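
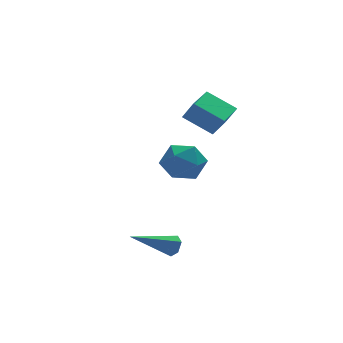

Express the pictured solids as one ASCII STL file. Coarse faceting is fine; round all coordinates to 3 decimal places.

solid 
facet normal -0.006 0.930 0.368
outer loop
vertex 2.996 3.371 -1.369
vertex 2.92 2.942 -0.286
vertex 3.967 3.138 -0.763
endloop
endfacet
facet normal 0.366 0.899 -0.241
outer loop
vertex 2.996 3.371 -1.369
vertex 3.967 3.138 -0.763
vertex 3.904 2.86 -1.895
endloop
endfacet
facet normal -0.067 0.655 -0.753
outer loop
vertex 2.996 3.371 -1.369
vertex 3.904 2.86 -1.895
vertex 2.819 2.493 -2.117
endloop
endfacet
facet normal -0.709 0.535 -0.460
outer loop
vertex 2.996 3.371 -1.369
vertex 2.819 2.493 -2.117
vertex 2.211 2.543 -1.122
endloop
endfacet
facet normal -0.670 0.705 0.232
outer loop
vertex 2.996 3.371 -1.369
vertex 2.211 2.543 -1.122
vertex 2.92 2.942 -0.286
endloop
endfacet
facet normal 0.892 0.425 -0.154
outer loop
vertex 3.904 2.86 -1.895
vertex 3.967 3.138 -0.763
vertex 4.389 2.117 -1.138
endloop
endfacet
facet normal 0.290 0.475 0.831
outer loop
vertex 3.967 3.138 -0.763
vertex 2.92 2.942 -0.286
vertex 3.781 2.167 -0.143
endloop
endfacet
facet normal -0.784 0.111 0.611
outer loop
vertex 2.92 2.942 -0.286
vertex 2.211 2.543 -1.122
vertex 2.696 1.8 -0.365
endloop
endfacet
facet normal -0.846 -0.163 -0.508
outer loop
vertex 2.211 2.543 -1.122
vertex 2.819 2.493 -2.117
vertex 2.633 1.522 -1.497
endloop
endfacet
facet normal 0.190 0.031 -0.981
outer loop
vertex 2.819 2.493 -2.117
vertex 3.904 2.86 -1.895
vertex 3.68 1.718 -1.974
endloop
endfacet
facet normal 0.709 -0.535 0.460
outer loop
vertex 3.604 1.289 -0.891
vertex 4.389 2.117 -1.138
vertex 3.781 2.167 -0.143
endloop
endfacet
facet normal 0.067 -0.655 0.753
outer loop
vertex 3.604 1.289 -0.891
vertex 3.781 2.167 -0.143
vertex 2.696 1.8 -0.365
endloop
endfacet
facet normal -0.366 -0.899 0.241
outer loop
vertex 3.604 1.289 -0.891
vertex 2.696 1.8 -0.365
vertex 2.633 1.522 -1.497
endloop
endfacet
facet normal 0.006 -0.930 -0.368
outer loop
vertex 3.604 1.289 -0.891
vertex 2.633 1.522 -1.497
vertex 3.68 1.718 -1.974
endloop
endfacet
facet normal 0.670 -0.705 -0.232
outer loop
vertex 3.604 1.289 -0.891
vertex 3.68 1.718 -1.974
vertex 4.389 2.117 -1.138
endloop
endfacet
facet normal 0.846 0.163 0.508
outer loop
vertex 3.781 2.167 -0.143
vertex 4.389 2.117 -1.138
vertex 3.967 3.138 -0.763
endloop
endfacet
facet normal -0.190 -0.031 0.981
outer loop
vertex 2.696 1.8 -0.365
vertex 3.781 2.167 -0.143
vertex 2.92 2.942 -0.286
endloop
endfacet
facet normal -0.892 -0.425 0.154
outer loop
vertex 2.633 1.522 -1.497
vertex 2.696 1.8 -0.365
vertex 2.211 2.543 -1.122
endloop
endfacet
facet normal -0.290 -0.475 -0.831
outer loop
vertex 3.68 1.718 -1.974
vertex 2.633 1.522 -1.497
vertex 2.819 2.493 -2.117
endloop
endfacet
facet normal 0.784 -0.111 -0.611
outer loop
vertex 4.389 2.117 -1.138
vertex 3.68 1.718 -1.974
vertex 3.904 2.86 -1.895
endloop
endfacet
facet normal 0.899 0.015 -0.439
outer loop
vertex 1.233 -3.367 -2.844
vertex 1.034 -3.024 -3.24
vertex 1.259 -2.812 -2.772
endloop
endfacet
facet normal 0.231 -0.136 0.963
outer loop
vertex 1.233 -3.367 -2.844
vertex 1.259 -2.812 -2.772
vertex -0.934 -3.056 -2.28
endloop
endfacet
facet normal 0.898 0.016 -0.439
outer loop
vertex 1.259 -2.812 -2.772
vertex 1.034 -3.024 -3.24
vertex 1.06 -2.469 -3.167
endloop
endfacet
facet normal 0.058 0.768 0.638
outer loop
vertex 1.259 -2.812 -2.772
vertex 1.06 -2.469 -3.167
vertex -0.934 -3.056 -2.28
endloop
endfacet
facet normal 0.899 0.015 -0.437
outer loop
vertex 1.06 -2.469 -3.167
vertex 1.034 -3.024 -3.24
vertex 0.836 -2.68 -3.635
endloop
endfacet
facet normal -0.368 0.901 -0.230
outer loop
vertex 1.06 -2.469 -3.167
vertex 0.836 -2.68 -3.635
vertex -0.934 -3.056 -2.28
endloop
endfacet
facet normal 0.899 0.015 -0.438
outer loop
vertex 0.836 -2.68 -3.635
vertex 1.034 -3.024 -3.24
vertex 0.81 -3.235 -3.707
endloop
endfacet
facet normal -0.620 0.129 -0.774
outer loop
vertex 0.836 -2.68 -3.635
vertex 0.81 -3.235 -3.707
vertex -0.934 -3.056 -2.28
endloop
endfacet
facet normal 0.899 0.015 -0.438
outer loop
vertex 0.81 -3.235 -3.707
vertex 1.034 -3.024 -3.24
vertex 1.008 -3.578 -3.312
endloop
endfacet
facet normal -0.446 -0.774 -0.449
outer loop
vertex 0.81 -3.235 -3.707
vertex 1.008 -3.578 -3.312
vertex -0.934 -3.056 -2.28
endloop
endfacet
facet normal 0.899 0.015 -0.439
outer loop
vertex 1.008 -3.578 -3.312
vertex 1.034 -3.024 -3.24
vertex 1.233 -3.367 -2.844
endloop
endfacet
facet normal -0.021 -0.908 0.419
outer loop
vertex 1.008 -3.578 -3.312
vertex 1.233 -3.367 -2.844
vertex -0.934 -3.056 -2.28
endloop
endfacet
facet normal -0.363 0.346 -0.865
outer loop
vertex 2.635 0.601 2.581
vertex 3.689 1.83 2.63
vertex 3.722 -0.299 1.765
endloop
endfacet
facet normal -0.651 -0.759 -0.030
outer loop
vertex 4.111 -0.67 2.69
vertex 2.635 0.601 2.581
vertex 3.722 -0.299 1.765
endloop
endfacet
facet normal -0.364 0.346 -0.865
outer loop
vertex 3.722 -0.299 1.765
vertex 3.689 1.83 2.63
vertex 4.776 0.93 1.813
endloop
endfacet
facet normal 0.666 -0.552 -0.502
outer loop
vertex 4.776 0.93 1.813
vertex 4.111 -0.67 2.69
vertex 3.722 -0.299 1.765
endloop
endfacet
facet normal -0.666 0.552 0.502
outer loop
vertex 2.635 0.601 2.581
vertex 4.078 1.459 3.555
vertex 3.689 1.83 2.63
endloop
endfacet
facet normal -0.651 -0.759 -0.030
outer loop
vertex 3.024 0.23 3.507
vertex 2.635 0.601 2.581
vertex 4.111 -0.67 2.69
endloop
endfacet
facet normal -0.666 0.552 0.501
outer loop
vertex 3.024 0.23 3.507
vertex 4.078 1.459 3.555
vertex 2.635 0.601 2.581
endloop
endfacet
facet normal 0.651 0.759 0.030
outer loop
vertex 3.689 1.83 2.63
vertex 4.078 1.459 3.555
vertex 4.776 0.93 1.813
endloop
endfacet
facet normal 0.667 -0.552 -0.501
outer loop
vertex 5.165 0.559 2.739
vertex 4.111 -0.67 2.69
vertex 4.776 0.93 1.813
endloop
endfacet
facet normal 0.651 0.759 0.030
outer loop
vertex 4.776 0.93 1.813
vertex 4.078 1.459 3.555
vertex 5.165 0.559 2.739
endloop
endfacet
facet normal 0.363 -0.346 0.865
outer loop
vertex 5.165 0.559 2.739
vertex 3.024 0.23 3.507
vertex 4.111 -0.67 2.69
endloop
endfacet
facet normal 0.363 -0.345 0.865
outer loop
vertex 4.078 1.459 3.555
vertex 3.024 0.23 3.507
vertex 5.165 0.559 2.739
endloop
endfacet

endsolid


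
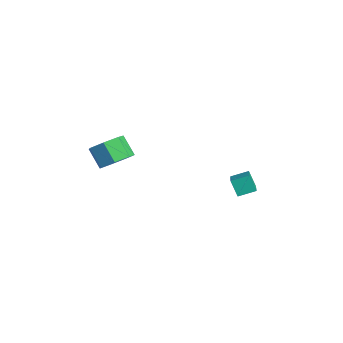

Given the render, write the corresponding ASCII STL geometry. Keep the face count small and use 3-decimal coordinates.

solid 
facet normal -0.545 -0.103 0.832
outer loop
vertex 2.882 3.88 1.332
vertex 1.803 4.489 0.701
vertex 2.596 3.076 1.045
endloop
endfacet
facet normal 0.776 -0.438 0.453
outer loop
vertex 3.097 3.171 0.279
vertex 2.882 3.88 1.332
vertex 2.596 3.076 1.045
endloop
endfacet
facet normal -0.545 -0.103 0.832
outer loop
vertex 2.596 3.076 1.045
vertex 1.803 4.489 0.701
vertex 1.517 3.685 0.414
endloop
endfacet
facet normal -0.318 -0.893 -0.319
outer loop
vertex 1.517 3.685 0.414
vertex 3.097 3.171 0.279
vertex 2.596 3.076 1.045
endloop
endfacet
facet normal 0.318 0.893 0.319
outer loop
vertex 2.882 3.88 1.332
vertex 2.304 4.584 -0.065
vertex 1.803 4.489 0.701
endloop
endfacet
facet normal 0.776 -0.438 0.453
outer loop
vertex 3.383 3.975 0.566
vertex 2.882 3.88 1.332
vertex 3.097 3.171 0.279
endloop
endfacet
facet normal 0.318 0.893 0.319
outer loop
vertex 3.383 3.975 0.566
vertex 2.304 4.584 -0.065
vertex 2.882 3.88 1.332
endloop
endfacet
facet normal -0.776 0.438 -0.453
outer loop
vertex 1.803 4.489 0.701
vertex 2.304 4.584 -0.065
vertex 1.517 3.685 0.414
endloop
endfacet
facet normal -0.318 -0.893 -0.319
outer loop
vertex 2.018 3.78 -0.352
vertex 3.097 3.171 0.279
vertex 1.517 3.685 0.414
endloop
endfacet
facet normal -0.776 0.438 -0.453
outer loop
vertex 1.517 3.685 0.414
vertex 2.304 4.584 -0.065
vertex 2.018 3.78 -0.352
endloop
endfacet
facet normal 0.545 0.103 -0.832
outer loop
vertex 2.018 3.78 -0.352
vertex 3.383 3.975 0.566
vertex 3.097 3.171 0.279
endloop
endfacet
facet normal 0.545 0.103 -0.832
outer loop
vertex 2.304 4.584 -0.065
vertex 3.383 3.975 0.566
vertex 2.018 3.78 -0.352
endloop
endfacet
facet normal 0.678 0.129 -0.723
outer loop
vertex 1.759 -1.546 3.745
vertex 1.214 -1.906 3.17
vertex 1.293 -1.068 3.393
endloop
endfacet
facet normal 0.398 0.763 0.509
outer loop
vertex 1.759 -1.546 3.745
vertex 1.293 -1.068 3.393
vertex 0.971 -1.695 4.584
endloop
endfacet
facet normal 0.398 0.763 0.509
outer loop
vertex 0.971 -1.695 4.584
vertex 1.293 -1.068 3.393
vertex 0.505 -1.217 4.232
endloop
endfacet
facet normal -0.678 -0.128 0.724
outer loop
vertex 0.971 -1.695 4.584
vertex 0.505 -1.217 4.232
vertex 0.426 -2.054 4.01
endloop
endfacet
facet normal 0.678 0.129 -0.724
outer loop
vertex 1.293 -1.068 3.393
vertex 1.214 -1.906 3.17
vertex 0.767 -1.221 2.873
endloop
endfacet
facet normal -0.235 0.971 -0.048
outer loop
vertex 1.293 -1.068 3.393
vertex 0.767 -1.221 2.873
vertex 0.505 -1.217 4.232
endloop
endfacet
facet normal -0.234 0.971 -0.048
outer loop
vertex 0.505 -1.217 4.232
vertex 0.767 -1.221 2.873
vertex -0.02 -1.369 3.712
endloop
endfacet
facet normal -0.679 -0.128 0.723
outer loop
vertex 0.505 -1.217 4.232
vertex -0.02 -1.369 3.712
vertex 0.426 -2.054 4.01
endloop
endfacet
facet normal 0.678 0.129 -0.724
outer loop
vertex 0.767 -1.221 2.873
vertex 1.214 -1.906 3.17
vertex 0.578 -1.889 2.577
endloop
endfacet
facet normal -0.690 0.447 -0.569
outer loop
vertex 0.767 -1.221 2.873
vertex 0.578 -1.889 2.577
vertex -0.02 -1.369 3.712
endloop
endfacet
facet normal -0.691 0.447 -0.569
outer loop
vertex -0.02 -1.369 3.712
vertex 0.578 -1.889 2.577
vertex -0.209 -2.038 3.416
endloop
endfacet
facet normal -0.679 -0.128 0.723
outer loop
vertex -0.02 -1.369 3.712
vertex -0.209 -2.038 3.416
vertex 0.426 -2.054 4.01
endloop
endfacet
facet normal 0.678 0.127 -0.724
outer loop
vertex 0.578 -1.889 2.577
vertex 1.214 -1.906 3.17
vertex 0.867 -2.57 2.728
endloop
endfacet
facet normal -0.627 -0.413 -0.661
outer loop
vertex 0.578 -1.889 2.577
vertex 0.867 -2.57 2.728
vertex -0.209 -2.038 3.416
endloop
endfacet
facet normal -0.627 -0.413 -0.661
outer loop
vertex -0.209 -2.038 3.416
vertex 0.867 -2.57 2.728
vertex 0.08 -2.718 3.567
endloop
endfacet
facet normal -0.679 -0.128 0.723
outer loop
vertex -0.209 -2.038 3.416
vertex 0.08 -2.718 3.567
vertex 0.426 -2.054 4.01
endloop
endfacet
facet normal 0.678 0.127 -0.724
outer loop
vertex 0.867 -2.57 2.728
vertex 1.214 -1.906 3.17
vertex 1.417 -2.75 3.212
endloop
endfacet
facet normal -0.091 -0.963 -0.255
outer loop
vertex 0.867 -2.57 2.728
vertex 1.417 -2.75 3.212
vertex 0.08 -2.718 3.567
endloop
endfacet
facet normal -0.091 -0.962 -0.256
outer loop
vertex 0.08 -2.718 3.567
vertex 1.417 -2.75 3.212
vertex 0.63 -2.899 4.051
endloop
endfacet
facet normal -0.679 -0.129 0.723
outer loop
vertex 0.08 -2.718 3.567
vertex 0.63 -2.899 4.051
vertex 0.426 -2.054 4.01
endloop
endfacet
facet normal 0.679 0.127 -0.723
outer loop
vertex 1.417 -2.75 3.212
vertex 1.214 -1.906 3.17
vertex 1.814 -2.295 3.665
endloop
endfacet
facet normal 0.513 -0.788 0.341
outer loop
vertex 1.417 -2.75 3.212
vertex 1.814 -2.295 3.665
vertex 0.63 -2.899 4.051
endloop
endfacet
facet normal 0.513 -0.787 0.343
outer loop
vertex 0.63 -2.899 4.051
vertex 1.814 -2.295 3.665
vertex 1.027 -2.443 4.504
endloop
endfacet
facet normal -0.678 -0.129 0.724
outer loop
vertex 0.63 -2.899 4.051
vertex 1.027 -2.443 4.504
vertex 0.426 -2.054 4.01
endloop
endfacet
facet normal 0.679 0.127 -0.723
outer loop
vertex 1.814 -2.295 3.665
vertex 1.214 -1.906 3.17
vertex 1.759 -1.546 3.745
endloop
endfacet
facet normal 0.731 -0.019 0.682
outer loop
vertex 1.814 -2.295 3.665
vertex 1.759 -1.546 3.745
vertex 1.027 -2.443 4.504
endloop
endfacet
facet normal 0.730 -0.018 0.683
outer loop
vertex 1.027 -2.443 4.504
vertex 1.759 -1.546 3.745
vertex 0.971 -1.695 4.584
endloop
endfacet
facet normal -0.678 -0.128 0.724
outer loop
vertex 1.027 -2.443 4.504
vertex 0.971 -1.695 4.584
vertex 0.426 -2.054 4.01
endloop
endfacet

endsolid


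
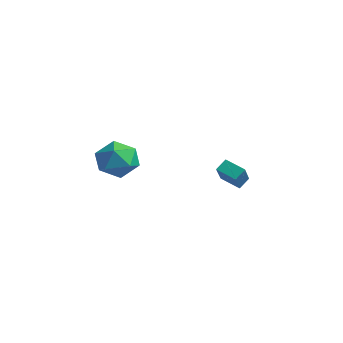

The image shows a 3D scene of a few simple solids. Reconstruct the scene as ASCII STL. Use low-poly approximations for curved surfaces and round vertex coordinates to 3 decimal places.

solid 
facet normal -0.580 0.536 -0.613
outer loop
vertex -3.763 3.943 0.186
vertex -2.795 4.441 -0.295
vertex -3.731 3.357 -0.357
endloop
endfacet
facet normal -0.814 -0.419 0.404
outer loop
vertex -2.565 2.279 0.875
vertex -3.763 3.943 0.186
vertex -3.731 3.357 -0.357
endloop
endfacet
facet normal -0.580 0.536 -0.614
outer loop
vertex -3.731 3.357 -0.357
vertex -2.795 4.441 -0.295
vertex -2.763 3.854 -0.838
endloop
endfacet
facet normal 0.039 -0.733 -0.679
outer loop
vertex -2.763 3.854 -0.838
vertex -2.565 2.279 0.875
vertex -3.731 3.357 -0.357
endloop
endfacet
facet normal -0.040 0.733 0.679
outer loop
vertex -3.763 3.943 0.186
vertex -1.629 3.363 0.937
vertex -2.795 4.441 -0.295
endloop
endfacet
facet normal -0.813 -0.418 0.404
outer loop
vertex -2.597 2.866 1.418
vertex -3.763 3.943 0.186
vertex -2.565 2.279 0.875
endloop
endfacet
facet normal -0.039 0.734 0.679
outer loop
vertex -2.597 2.866 1.418
vertex -1.629 3.363 0.937
vertex -3.763 3.943 0.186
endloop
endfacet
facet normal 0.814 0.418 -0.404
outer loop
vertex -2.795 4.441 -0.295
vertex -1.629 3.363 0.937
vertex -2.763 3.854 -0.838
endloop
endfacet
facet normal 0.040 -0.733 -0.679
outer loop
vertex -1.597 2.777 0.394
vertex -2.565 2.279 0.875
vertex -2.763 3.854 -0.838
endloop
endfacet
facet normal 0.813 0.419 -0.404
outer loop
vertex -2.763 3.854 -0.838
vertex -1.629 3.363 0.937
vertex -1.597 2.777 0.394
endloop
endfacet
facet normal 0.580 -0.536 0.613
outer loop
vertex -1.597 2.777 0.394
vertex -2.597 2.866 1.418
vertex -2.565 2.279 0.875
endloop
endfacet
facet normal 0.580 -0.536 0.613
outer loop
vertex -1.629 3.363 0.937
vertex -2.597 2.866 1.418
vertex -1.597 2.777 0.394
endloop
endfacet
facet normal -0.768 0.389 0.508
outer loop
vertex -4.13 -1.786 2.537
vertex -4.777 -2.814 2.346
vertex -4.066 -2.713 3.344
endloop
endfacet
facet normal -0.147 0.644 0.751
outer loop
vertex -4.13 -1.786 2.537
vertex -4.066 -2.713 3.344
vertex -3.045 -2.105 3.023
endloop
endfacet
facet normal 0.189 0.960 0.207
outer loop
vertex -4.13 -1.786 2.537
vertex -3.045 -2.105 3.023
vertex -3.126 -1.831 1.827
endloop
endfacet
facet normal -0.223 0.901 -0.373
outer loop
vertex -4.13 -1.786 2.537
vertex -3.126 -1.831 1.827
vertex -4.197 -2.27 1.408
endloop
endfacet
facet normal -0.815 0.548 -0.186
outer loop
vertex -4.13 -1.786 2.537
vertex -4.197 -2.27 1.408
vertex -4.777 -2.814 2.346
endloop
endfacet
facet normal 0.249 0.090 0.964
outer loop
vertex -3.045 -2.105 3.023
vertex -4.066 -2.713 3.344
vertex -3.023 -3.33 3.132
endloop
endfacet
facet normal -0.756 -0.321 0.571
outer loop
vertex -4.066 -2.713 3.344
vertex -4.777 -2.814 2.346
vertex -4.094 -3.769 2.713
endloop
endfacet
facet normal -0.832 -0.064 -0.551
outer loop
vertex -4.777 -2.814 2.346
vertex -4.197 -2.27 1.408
vertex -4.175 -3.495 1.517
endloop
endfacet
facet normal 0.126 0.506 -0.853
outer loop
vertex -4.197 -2.27 1.408
vertex -3.126 -1.831 1.827
vertex -3.154 -2.887 1.196
endloop
endfacet
facet normal 0.795 0.601 0.084
outer loop
vertex -3.126 -1.831 1.827
vertex -3.045 -2.105 3.023
vertex -2.443 -2.786 2.194
endloop
endfacet
facet normal 0.223 -0.901 0.373
outer loop
vertex -3.09 -3.814 2.003
vertex -3.023 -3.33 3.132
vertex -4.094 -3.769 2.713
endloop
endfacet
facet normal -0.189 -0.960 -0.207
outer loop
vertex -3.09 -3.814 2.003
vertex -4.094 -3.769 2.713
vertex -4.175 -3.495 1.517
endloop
endfacet
facet normal 0.147 -0.644 -0.751
outer loop
vertex -3.09 -3.814 2.003
vertex -4.175 -3.495 1.517
vertex -3.154 -2.887 1.196
endloop
endfacet
facet normal 0.768 -0.389 -0.508
outer loop
vertex -3.09 -3.814 2.003
vertex -3.154 -2.887 1.196
vertex -2.443 -2.786 2.194
endloop
endfacet
facet normal 0.815 -0.548 0.186
outer loop
vertex -3.09 -3.814 2.003
vertex -2.443 -2.786 2.194
vertex -3.023 -3.33 3.132
endloop
endfacet
facet normal -0.126 -0.506 0.853
outer loop
vertex -4.094 -3.769 2.713
vertex -3.023 -3.33 3.132
vertex -4.066 -2.713 3.344
endloop
endfacet
facet normal -0.795 -0.601 -0.084
outer loop
vertex -4.175 -3.495 1.517
vertex -4.094 -3.769 2.713
vertex -4.777 -2.814 2.346
endloop
endfacet
facet normal -0.249 -0.090 -0.964
outer loop
vertex -3.154 -2.887 1.196
vertex -4.175 -3.495 1.517
vertex -4.197 -2.27 1.408
endloop
endfacet
facet normal 0.756 0.321 -0.571
outer loop
vertex -2.443 -2.786 2.194
vertex -3.154 -2.887 1.196
vertex -3.126 -1.831 1.827
endloop
endfacet
facet normal 0.832 0.064 0.551
outer loop
vertex -3.023 -3.33 3.132
vertex -2.443 -2.786 2.194
vertex -3.045 -2.105 3.023
endloop
endfacet

endsolid


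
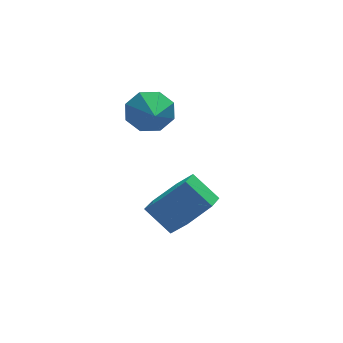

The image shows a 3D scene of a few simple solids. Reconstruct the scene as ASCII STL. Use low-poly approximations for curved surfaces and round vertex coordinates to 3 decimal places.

solid 
facet normal 0.160 0.906 -0.391
outer loop
vertex 1.306 -0.984 2.201
vertex 0.939 -1.205 1.538
vertex 0.712 -0.872 2.217
endloop
endfacet
facet normal 0.021 -0.031 0.999
outer loop
vertex 1.306 -0.984 2.201
vertex 0.712 -0.872 2.217
vertex 0.681 -2.655 2.162
endloop
endfacet
facet normal 0.161 0.906 -0.391
outer loop
vertex 0.712 -0.872 2.217
vertex 0.939 -1.205 1.538
vertex 0.251 -0.955 1.834
endloop
endfacet
facet normal -0.638 -0.013 0.770
outer loop
vertex 0.712 -0.872 2.217
vertex 0.251 -0.955 1.834
vertex 0.681 -2.655 2.162
endloop
endfacet
facet normal 0.162 0.906 -0.390
outer loop
vertex 0.251 -0.955 1.834
vertex 0.939 -1.205 1.538
vertex 0.193 -1.184 1.278
endloop
endfacet
facet normal -0.961 -0.207 0.186
outer loop
vertex 0.251 -0.955 1.834
vertex 0.193 -1.184 1.278
vertex 0.681 -2.655 2.162
endloop
endfacet
facet normal 0.162 0.906 -0.391
outer loop
vertex 0.193 -1.184 1.278
vertex 0.939 -1.205 1.538
vertex 0.572 -1.426 0.874
endloop
endfacet
facet normal -0.760 -0.501 -0.413
outer loop
vertex 0.193 -1.184 1.278
vertex 0.572 -1.426 0.874
vertex 0.681 -2.655 2.162
endloop
endfacet
facet normal 0.160 0.907 -0.390
outer loop
vertex 0.572 -1.426 0.874
vertex 0.939 -1.205 1.538
vertex 1.166 -1.538 0.858
endloop
endfacet
facet normal -0.154 -0.721 -0.675
outer loop
vertex 0.572 -1.426 0.874
vertex 1.166 -1.538 0.858
vertex 0.681 -2.655 2.162
endloop
endfacet
facet normal 0.161 0.907 -0.390
outer loop
vertex 1.166 -1.538 0.858
vertex 0.939 -1.205 1.538
vertex 1.627 -1.455 1.241
endloop
endfacet
facet normal 0.504 -0.740 -0.446
outer loop
vertex 1.166 -1.538 0.858
vertex 1.627 -1.455 1.241
vertex 0.681 -2.655 2.162
endloop
endfacet
facet normal 0.161 0.907 -0.390
outer loop
vertex 1.627 -1.455 1.241
vertex 0.939 -1.205 1.538
vertex 1.685 -1.226 1.797
endloop
endfacet
facet normal 0.827 -0.545 0.138
outer loop
vertex 1.627 -1.455 1.241
vertex 1.685 -1.226 1.797
vertex 0.681 -2.655 2.162
endloop
endfacet
facet normal 0.161 0.906 -0.391
outer loop
vertex 1.685 -1.226 1.797
vertex 0.939 -1.205 1.538
vertex 1.306 -0.984 2.201
endloop
endfacet
facet normal 0.626 -0.251 0.738
outer loop
vertex 1.685 -1.226 1.797
vertex 1.306 -0.984 2.201
vertex 0.681 -2.655 2.162
endloop
endfacet
facet normal 0.525 -0.523 -0.671
outer loop
vertex 2.592 -2.875 -1.574
vertex 1.763 -3.111 -2.039
vertex 2.251 -2.299 -2.29
endloop
endfacet
facet normal 0.776 0.617 0.127
outer loop
vertex 2.592 -2.875 -1.574
vertex 2.251 -2.299 -2.29
vertex 1.967 -2.253 -0.775
endloop
endfacet
facet normal 0.776 0.617 0.127
outer loop
vertex 1.967 -2.253 -0.775
vertex 2.251 -2.299 -2.29
vertex 1.626 -1.677 -1.491
endloop
endfacet
facet normal -0.525 0.523 0.671
outer loop
vertex 1.967 -2.253 -0.775
vertex 1.626 -1.677 -1.491
vertex 1.137 -2.489 -1.241
endloop
endfacet
facet normal 0.525 -0.523 -0.671
outer loop
vertex 2.251 -2.299 -2.29
vertex 1.763 -3.111 -2.039
vertex 1.422 -2.535 -2.755
endloop
endfacet
facet normal 0.086 0.818 -0.569
outer loop
vertex 2.251 -2.299 -2.29
vertex 1.422 -2.535 -2.755
vertex 1.626 -1.677 -1.491
endloop
endfacet
facet normal 0.086 0.818 -0.569
outer loop
vertex 1.626 -1.677 -1.491
vertex 1.422 -2.535 -2.755
vertex 0.796 -1.913 -1.956
endloop
endfacet
facet normal -0.525 0.523 0.672
outer loop
vertex 1.626 -1.677 -1.491
vertex 0.796 -1.913 -1.956
vertex 1.137 -2.489 -1.241
endloop
endfacet
facet normal 0.525 -0.523 -0.671
outer loop
vertex 1.422 -2.535 -2.755
vertex 1.763 -3.111 -2.039
vertex 0.933 -3.347 -2.505
endloop
endfacet
facet normal -0.689 0.201 -0.696
outer loop
vertex 1.422 -2.535 -2.755
vertex 0.933 -3.347 -2.505
vertex 0.796 -1.913 -1.956
endloop
endfacet
facet normal -0.690 0.200 -0.696
outer loop
vertex 0.796 -1.913 -1.956
vertex 0.933 -3.347 -2.505
vertex 0.308 -2.725 -1.706
endloop
endfacet
facet normal -0.525 0.523 0.672
outer loop
vertex 0.796 -1.913 -1.956
vertex 0.308 -2.725 -1.706
vertex 1.137 -2.489 -1.241
endloop
endfacet
facet normal 0.525 -0.523 -0.671
outer loop
vertex 0.933 -3.347 -2.505
vertex 1.763 -3.111 -2.039
vertex 1.274 -3.923 -1.789
endloop
endfacet
facet normal -0.776 -0.617 -0.127
outer loop
vertex 0.933 -3.347 -2.505
vertex 1.274 -3.923 -1.789
vertex 0.308 -2.725 -1.706
endloop
endfacet
facet normal -0.776 -0.617 -0.127
outer loop
vertex 0.308 -2.725 -1.706
vertex 1.274 -3.923 -1.789
vertex 0.649 -3.301 -0.99
endloop
endfacet
facet normal -0.525 0.523 0.671
outer loop
vertex 0.308 -2.725 -1.706
vertex 0.649 -3.301 -0.99
vertex 1.137 -2.489 -1.241
endloop
endfacet
facet normal 0.525 -0.523 -0.672
outer loop
vertex 1.274 -3.923 -1.789
vertex 1.763 -3.111 -2.039
vertex 2.104 -3.687 -1.324
endloop
endfacet
facet normal -0.086 -0.818 0.569
outer loop
vertex 1.274 -3.923 -1.789
vertex 2.104 -3.687 -1.324
vertex 0.649 -3.301 -0.99
endloop
endfacet
facet normal -0.086 -0.818 0.569
outer loop
vertex 0.649 -3.301 -0.99
vertex 2.104 -3.687 -1.324
vertex 1.478 -3.065 -0.525
endloop
endfacet
facet normal -0.525 0.523 0.671
outer loop
vertex 0.649 -3.301 -0.99
vertex 1.478 -3.065 -0.525
vertex 1.137 -2.489 -1.241
endloop
endfacet
facet normal 0.525 -0.523 -0.672
outer loop
vertex 2.104 -3.687 -1.324
vertex 1.763 -3.111 -2.039
vertex 2.592 -2.875 -1.574
endloop
endfacet
facet normal 0.690 -0.200 0.696
outer loop
vertex 2.104 -3.687 -1.324
vertex 2.592 -2.875 -1.574
vertex 1.478 -3.065 -0.525
endloop
endfacet
facet normal 0.690 -0.201 0.696
outer loop
vertex 1.478 -3.065 -0.525
vertex 2.592 -2.875 -1.574
vertex 1.967 -2.253 -0.775
endloop
endfacet
facet normal -0.525 0.523 0.671
outer loop
vertex 1.478 -3.065 -0.525
vertex 1.967 -2.253 -0.775
vertex 1.137 -2.489 -1.241
endloop
endfacet

endsolid


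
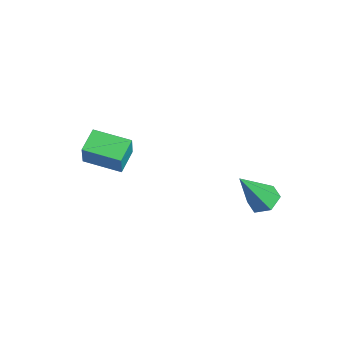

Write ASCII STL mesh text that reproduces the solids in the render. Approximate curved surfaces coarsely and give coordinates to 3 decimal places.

solid 
facet normal -0.614 -0.778 0.133
outer loop
vertex -1.423 -4.339 -3.223
vertex -2.304 -3.569 -2.783
vertex -1.875 -4.184 -4.4
endloop
endfacet
facet normal 0.705 -0.616 -0.352
outer loop
vertex -0.776 -2.791 -4.637
vertex -1.423 -4.339 -3.223
vertex -1.875 -4.184 -4.4
endloop
endfacet
facet normal -0.614 -0.778 0.133
outer loop
vertex -1.875 -4.184 -4.4
vertex -2.304 -3.569 -2.783
vertex -2.756 -3.414 -3.96
endloop
endfacet
facet normal -0.355 0.123 -0.927
outer loop
vertex -2.756 -3.414 -3.96
vertex -0.776 -2.791 -4.637
vertex -1.875 -4.184 -4.4
endloop
endfacet
facet normal 0.355 -0.123 0.927
outer loop
vertex -1.423 -4.339 -3.223
vertex -1.205 -2.176 -3.02
vertex -2.304 -3.569 -2.783
endloop
endfacet
facet normal 0.705 -0.616 -0.352
outer loop
vertex -0.324 -2.946 -3.46
vertex -1.423 -4.339 -3.223
vertex -0.776 -2.791 -4.637
endloop
endfacet
facet normal 0.355 -0.123 0.927
outer loop
vertex -0.324 -2.946 -3.46
vertex -1.205 -2.176 -3.02
vertex -1.423 -4.339 -3.223
endloop
endfacet
facet normal -0.705 0.616 0.352
outer loop
vertex -2.304 -3.569 -2.783
vertex -1.205 -2.176 -3.02
vertex -2.756 -3.414 -3.96
endloop
endfacet
facet normal -0.355 0.123 -0.927
outer loop
vertex -1.657 -2.021 -4.197
vertex -0.776 -2.791 -4.637
vertex -2.756 -3.414 -3.96
endloop
endfacet
facet normal -0.705 0.616 0.352
outer loop
vertex -2.756 -3.414 -3.96
vertex -1.205 -2.176 -3.02
vertex -1.657 -2.021 -4.197
endloop
endfacet
facet normal 0.614 0.778 -0.133
outer loop
vertex -1.657 -2.021 -4.197
vertex -0.324 -2.946 -3.46
vertex -0.776 -2.791 -4.637
endloop
endfacet
facet normal 0.614 0.778 -0.133
outer loop
vertex -1.205 -2.176 -3.02
vertex -0.324 -2.946 -3.46
vertex -1.657 -2.021 -4.197
endloop
endfacet
facet normal -0.049 0.540 -0.840
outer loop
vertex 3.886 2.589 -3.929
vertex 3.487 2.015 -4.275
vertex 3.107 2.578 -3.891
endloop
endfacet
facet normal 0.028 0.639 0.769
outer loop
vertex 3.886 2.589 -3.929
vertex 3.107 2.578 -3.891
vertex 3.593 0.865 -2.485
endloop
endfacet
facet normal -0.049 0.540 -0.840
outer loop
vertex 3.107 2.578 -3.891
vertex 3.487 2.015 -4.275
vertex 2.708 2.003 -4.237
endloop
endfacet
facet normal -0.803 0.225 0.552
outer loop
vertex 3.107 2.578 -3.891
vertex 2.708 2.003 -4.237
vertex 3.593 0.865 -2.485
endloop
endfacet
facet normal -0.049 0.539 -0.841
outer loop
vertex 2.708 2.003 -4.237
vertex 3.487 2.015 -4.275
vertex 3.089 1.441 -4.62
endloop
endfacet
facet normal -0.815 -0.578 0.037
outer loop
vertex 2.708 2.003 -4.237
vertex 3.089 1.441 -4.62
vertex 3.593 0.865 -2.485
endloop
endfacet
facet normal -0.050 0.540 -0.840
outer loop
vertex 3.089 1.441 -4.62
vertex 3.487 2.015 -4.275
vertex 3.867 1.452 -4.659
endloop
endfacet
facet normal 0.001 -0.965 -0.261
outer loop
vertex 3.089 1.441 -4.62
vertex 3.867 1.452 -4.659
vertex 3.593 0.865 -2.485
endloop
endfacet
facet normal -0.049 0.540 -0.840
outer loop
vertex 3.867 1.452 -4.659
vertex 3.487 2.015 -4.275
vertex 4.266 2.027 -4.313
endloop
endfacet
facet normal 0.833 -0.552 -0.044
outer loop
vertex 3.867 1.452 -4.659
vertex 4.266 2.027 -4.313
vertex 3.593 0.865 -2.485
endloop
endfacet
facet normal -0.049 0.541 -0.840
outer loop
vertex 4.266 2.027 -4.313
vertex 3.487 2.015 -4.275
vertex 3.886 2.589 -3.929
endloop
endfacet
facet normal 0.846 0.250 0.471
outer loop
vertex 4.266 2.027 -4.313
vertex 3.886 2.589 -3.929
vertex 3.593 0.865 -2.485
endloop
endfacet

endsolid


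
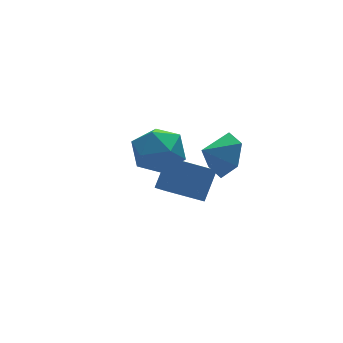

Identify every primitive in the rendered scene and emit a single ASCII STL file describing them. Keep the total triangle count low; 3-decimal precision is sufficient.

solid 
facet normal -0.831 0.344 0.438
outer loop
vertex 2.168 1.613 -1.157
vertex 2.266 2.622 -1.762
vertex 1.364 1.045 -2.235
endloop
endfacet
facet normal -0.083 -0.855 0.512
outer loop
vertex 2.734 0.478 -2.958
vertex 2.168 1.613 -1.157
vertex 1.364 1.045 -2.235
endloop
endfacet
facet normal -0.830 0.343 0.439
outer loop
vertex 1.364 1.045 -2.235
vertex 2.266 2.622 -1.762
vertex 1.461 2.053 -2.839
endloop
endfacet
facet normal -0.551 -0.389 -0.738
outer loop
vertex 1.461 2.053 -2.839
vertex 2.734 0.478 -2.958
vertex 1.364 1.045 -2.235
endloop
endfacet
facet normal 0.551 0.389 0.738
outer loop
vertex 2.168 1.613 -1.157
vertex 3.636 2.055 -2.485
vertex 2.266 2.622 -1.762
endloop
endfacet
facet normal -0.082 -0.855 0.513
outer loop
vertex 3.539 1.047 -1.881
vertex 2.168 1.613 -1.157
vertex 2.734 0.478 -2.958
endloop
endfacet
facet normal 0.551 0.389 0.738
outer loop
vertex 3.539 1.047 -1.881
vertex 3.636 2.055 -2.485
vertex 2.168 1.613 -1.157
endloop
endfacet
facet normal 0.083 0.854 -0.513
outer loop
vertex 2.266 2.622 -1.762
vertex 3.636 2.055 -2.485
vertex 1.461 2.053 -2.839
endloop
endfacet
facet normal -0.551 -0.389 -0.738
outer loop
vertex 2.832 1.487 -3.563
vertex 2.734 0.478 -2.958
vertex 1.461 2.053 -2.839
endloop
endfacet
facet normal 0.083 0.855 -0.512
outer loop
vertex 1.461 2.053 -2.839
vertex 3.636 2.055 -2.485
vertex 2.832 1.487 -3.563
endloop
endfacet
facet normal 0.830 -0.344 -0.439
outer loop
vertex 2.832 1.487 -3.563
vertex 3.539 1.047 -1.881
vertex 2.734 0.478 -2.958
endloop
endfacet
facet normal 0.831 -0.343 -0.439
outer loop
vertex 3.636 2.055 -2.485
vertex 3.539 1.047 -1.881
vertex 2.832 1.487 -3.563
endloop
endfacet
facet normal 0.861 -0.075 -0.504
outer loop
vertex 3.376 -0.147 1.165
vertex 2.916 -0.71 0.463
vertex 2.946 0.295 0.365
endloop
endfacet
facet normal -0.332 0.739 0.587
outer loop
vertex 3.376 -0.147 1.165
vertex 2.946 0.295 0.365
vertex 2.004 -0.63 0.997
endloop
endfacet
facet normal 0.861 -0.075 -0.504
outer loop
vertex 2.946 0.295 0.365
vertex 2.916 -0.71 0.463
vertex 2.486 -0.268 -0.337
endloop
endfacet
facet normal -0.724 0.686 -0.076
outer loop
vertex 2.946 0.295 0.365
vertex 2.486 -0.268 -0.337
vertex 2.004 -0.63 0.997
endloop
endfacet
facet normal 0.861 -0.074 -0.504
outer loop
vertex 2.486 -0.268 -0.337
vertex 2.916 -0.71 0.463
vertex 2.457 -1.272 -0.239
endloop
endfacet
facet normal -0.940 -0.006 -0.341
outer loop
vertex 2.486 -0.268 -0.337
vertex 2.457 -1.272 -0.239
vertex 2.004 -0.63 0.997
endloop
endfacet
facet normal 0.861 -0.075 -0.503
outer loop
vertex 2.457 -1.272 -0.239
vertex 2.916 -0.71 0.463
vertex 2.886 -1.714 0.561
endloop
endfacet
facet normal -0.764 -0.643 0.054
outer loop
vertex 2.457 -1.272 -0.239
vertex 2.886 -1.714 0.561
vertex 2.004 -0.63 0.997
endloop
endfacet
facet normal 0.861 -0.075 -0.504
outer loop
vertex 2.886 -1.714 0.561
vertex 2.916 -0.71 0.463
vertex 3.346 -1.152 1.263
endloop
endfacet
facet normal -0.372 -0.591 0.716
outer loop
vertex 2.886 -1.714 0.561
vertex 3.346 -1.152 1.263
vertex 2.004 -0.63 0.997
endloop
endfacet
facet normal 0.861 -0.075 -0.504
outer loop
vertex 3.346 -1.152 1.263
vertex 2.916 -0.71 0.463
vertex 3.376 -0.147 1.165
endloop
endfacet
facet normal -0.156 0.100 0.983
outer loop
vertex 3.346 -1.152 1.263
vertex 3.376 -0.147 1.165
vertex 2.004 -0.63 0.997
endloop
endfacet
facet normal 0.371 0.340 0.864
outer loop
vertex 0.675 0.327 1.981
vertex 0.141 -0.449 2.515
vertex 1.146 -0.633 2.156
endloop
endfacet
facet normal 0.824 0.464 0.326
outer loop
vertex 0.675 0.327 1.981
vertex 1.146 -0.633 2.156
vertex 1.252 -0.145 1.195
endloop
endfacet
facet normal 0.484 0.860 -0.161
outer loop
vertex 0.675 0.327 1.981
vertex 1.252 -0.145 1.195
vertex 0.313 0.34 0.96
endloop
endfacet
facet normal -0.177 0.981 0.075
outer loop
vertex 0.675 0.327 1.981
vertex 0.313 0.34 0.96
vertex -0.374 0.153 1.776
endloop
endfacet
facet normal -0.248 0.659 0.710
outer loop
vertex 0.675 0.327 1.981
vertex -0.374 0.153 1.776
vertex 0.141 -0.449 2.515
endloop
endfacet
facet normal 0.986 -0.163 0.026
outer loop
vertex 1.252 -0.145 1.195
vertex 1.146 -0.633 2.156
vertex 1.074 -1.213 1.244
endloop
endfacet
facet normal 0.254 -0.363 0.896
outer loop
vertex 1.146 -0.633 2.156
vertex 0.141 -0.449 2.515
vertex 0.387 -1.4 2.06
endloop
endfacet
facet normal -0.747 0.154 0.646
outer loop
vertex 0.141 -0.449 2.515
vertex -0.374 0.153 1.776
vertex -0.552 -0.915 1.825
endloop
endfacet
facet normal -0.634 0.674 -0.379
outer loop
vertex -0.374 0.153 1.776
vertex 0.313 0.34 0.96
vertex -0.446 -0.427 0.864
endloop
endfacet
facet normal 0.437 0.478 -0.762
outer loop
vertex 0.313 0.34 0.96
vertex 1.252 -0.145 1.195
vertex 0.559 -0.611 0.505
endloop
endfacet
facet normal 0.177 -0.981 -0.075
outer loop
vertex 0.025 -1.387 1.039
vertex 1.074 -1.213 1.244
vertex 0.387 -1.4 2.06
endloop
endfacet
facet normal -0.484 -0.860 0.161
outer loop
vertex 0.025 -1.387 1.039
vertex 0.387 -1.4 2.06
vertex -0.552 -0.915 1.825
endloop
endfacet
facet normal -0.824 -0.464 -0.326
outer loop
vertex 0.025 -1.387 1.039
vertex -0.552 -0.915 1.825
vertex -0.446 -0.427 0.864
endloop
endfacet
facet normal -0.371 -0.340 -0.864
outer loop
vertex 0.025 -1.387 1.039
vertex -0.446 -0.427 0.864
vertex 0.559 -0.611 0.505
endloop
endfacet
facet normal 0.248 -0.659 -0.710
outer loop
vertex 0.025 -1.387 1.039
vertex 0.559 -0.611 0.505
vertex 1.074 -1.213 1.244
endloop
endfacet
facet normal 0.634 -0.674 0.379
outer loop
vertex 0.387 -1.4 2.06
vertex 1.074 -1.213 1.244
vertex 1.146 -0.633 2.156
endloop
endfacet
facet normal -0.437 -0.478 0.762
outer loop
vertex -0.552 -0.915 1.825
vertex 0.387 -1.4 2.06
vertex 0.141 -0.449 2.515
endloop
endfacet
facet normal -0.986 0.163 -0.026
outer loop
vertex -0.446 -0.427 0.864
vertex -0.552 -0.915 1.825
vertex -0.374 0.153 1.776
endloop
endfacet
facet normal -0.254 0.363 -0.896
outer loop
vertex 0.559 -0.611 0.505
vertex -0.446 -0.427 0.864
vertex 0.313 0.34 0.96
endloop
endfacet
facet normal 0.747 -0.154 -0.646
outer loop
vertex 1.074 -1.213 1.244
vertex 0.559 -0.611 0.505
vertex 1.252 -0.145 1.195
endloop
endfacet

endsolid


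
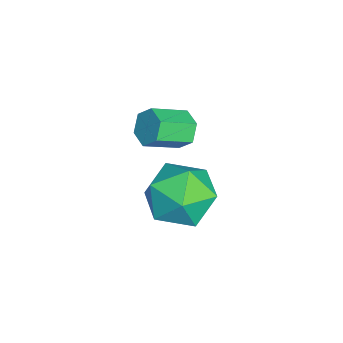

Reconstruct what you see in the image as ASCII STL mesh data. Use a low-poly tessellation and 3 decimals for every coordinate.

solid 
facet normal -0.442 0.761 -0.475
outer loop
vertex -3.317 3.163 0.71
vertex -3.637 3.237 1.126
vertex -3.172 3.491 1.1
endloop
endfacet
facet normal 0.854 0.196 -0.482
outer loop
vertex -3.317 3.163 0.71
vertex -3.172 3.491 1.1
vertex -2.844 2.349 1.217
endloop
endfacet
facet normal 0.854 0.196 -0.481
outer loop
vertex -2.844 2.349 1.217
vertex -3.172 3.491 1.1
vertex -2.699 2.677 1.608
endloop
endfacet
facet normal 0.443 -0.761 0.474
outer loop
vertex -2.844 2.349 1.217
vertex -2.699 2.677 1.608
vertex -3.163 2.423 1.634
endloop
endfacet
facet normal -0.442 0.761 -0.474
outer loop
vertex -3.172 3.491 1.1
vertex -3.637 3.237 1.126
vertex -3.492 3.565 1.517
endloop
endfacet
facet normal 0.664 0.634 0.397
outer loop
vertex -3.172 3.491 1.1
vertex -3.492 3.565 1.517
vertex -2.699 2.677 1.608
endloop
endfacet
facet normal 0.664 0.634 0.397
outer loop
vertex -2.699 2.677 1.608
vertex -3.492 3.565 1.517
vertex -3.018 2.751 2.024
endloop
endfacet
facet normal 0.443 -0.760 0.475
outer loop
vertex -2.699 2.677 1.608
vertex -3.018 2.751 2.024
vertex -3.163 2.423 1.634
endloop
endfacet
facet normal -0.443 0.761 -0.474
outer loop
vertex -3.492 3.565 1.517
vertex -3.637 3.237 1.126
vertex -3.956 3.311 1.543
endloop
endfacet
facet normal -0.190 0.437 0.879
outer loop
vertex -3.492 3.565 1.517
vertex -3.956 3.311 1.543
vertex -3.018 2.751 2.024
endloop
endfacet
facet normal -0.190 0.437 0.879
outer loop
vertex -3.018 2.751 2.024
vertex -3.956 3.311 1.543
vertex -3.483 2.497 2.05
endloop
endfacet
facet normal 0.442 -0.761 0.475
outer loop
vertex -3.018 2.751 2.024
vertex -3.483 2.497 2.05
vertex -3.163 2.423 1.634
endloop
endfacet
facet normal -0.443 0.761 -0.474
outer loop
vertex -3.956 3.311 1.543
vertex -3.637 3.237 1.126
vertex -4.101 2.983 1.152
endloop
endfacet
facet normal -0.854 -0.196 0.482
outer loop
vertex -3.956 3.311 1.543
vertex -4.101 2.983 1.152
vertex -3.483 2.497 2.05
endloop
endfacet
facet normal -0.854 -0.196 0.482
outer loop
vertex -3.483 2.497 2.05
vertex -4.101 2.983 1.152
vertex -3.628 2.169 1.66
endloop
endfacet
facet normal 0.442 -0.761 0.475
outer loop
vertex -3.483 2.497 2.05
vertex -3.628 2.169 1.66
vertex -3.163 2.423 1.634
endloop
endfacet
facet normal -0.443 0.760 -0.475
outer loop
vertex -4.101 2.983 1.152
vertex -3.637 3.237 1.126
vertex -3.782 2.909 0.736
endloop
endfacet
facet normal -0.664 -0.634 -0.397
outer loop
vertex -4.101 2.983 1.152
vertex -3.782 2.909 0.736
vertex -3.628 2.169 1.66
endloop
endfacet
facet normal -0.664 -0.634 -0.397
outer loop
vertex -3.628 2.169 1.66
vertex -3.782 2.909 0.736
vertex -3.308 2.095 1.243
endloop
endfacet
facet normal 0.442 -0.761 0.474
outer loop
vertex -3.628 2.169 1.66
vertex -3.308 2.095 1.243
vertex -3.163 2.423 1.634
endloop
endfacet
facet normal -0.442 0.761 -0.475
outer loop
vertex -3.782 2.909 0.736
vertex -3.637 3.237 1.126
vertex -3.317 3.163 0.71
endloop
endfacet
facet normal 0.190 -0.437 -0.879
outer loop
vertex -3.782 2.909 0.736
vertex -3.317 3.163 0.71
vertex -3.308 2.095 1.243
endloop
endfacet
facet normal 0.190 -0.437 -0.879
outer loop
vertex -3.308 2.095 1.243
vertex -3.317 3.163 0.71
vertex -2.844 2.349 1.217
endloop
endfacet
facet normal 0.443 -0.761 0.474
outer loop
vertex -3.308 2.095 1.243
vertex -2.844 2.349 1.217
vertex -3.163 2.423 1.634
endloop
endfacet
facet normal 0.451 0.518 0.727
outer loop
vertex -2.884 4.1 -0.727
vertex -3.179 3.409 -0.052
vertex -2.294 3.305 -0.527
endloop
endfacet
facet normal 0.786 0.609 0.103
outer loop
vertex -2.884 4.1 -0.727
vertex -2.294 3.305 -0.527
vertex -2.413 3.619 -1.479
endloop
endfacet
facet normal 0.317 0.877 -0.362
outer loop
vertex -2.884 4.1 -0.727
vertex -2.413 3.619 -1.479
vertex -3.37 3.918 -1.592
endloop
endfacet
facet normal -0.309 0.951 -0.026
outer loop
vertex -2.884 4.1 -0.727
vertex -3.37 3.918 -1.592
vertex -3.844 3.788 -0.711
endloop
endfacet
facet normal -0.226 0.728 0.647
outer loop
vertex -2.884 4.1 -0.727
vertex -3.844 3.788 -0.711
vertex -3.179 3.409 -0.052
endloop
endfacet
facet normal 0.990 -0.032 -0.134
outer loop
vertex -2.413 3.619 -1.479
vertex -2.294 3.305 -0.527
vertex -2.416 2.632 -1.269
endloop
endfacet
facet normal 0.448 -0.181 0.875
outer loop
vertex -2.294 3.305 -0.527
vertex -3.179 3.409 -0.052
vertex -2.89 2.502 -0.388
endloop
endfacet
facet normal -0.647 0.161 0.745
outer loop
vertex -3.179 3.409 -0.052
vertex -3.844 3.788 -0.711
vertex -3.847 2.801 -0.501
endloop
endfacet
facet normal -0.782 0.521 -0.344
outer loop
vertex -3.844 3.788 -0.711
vertex -3.37 3.918 -1.592
vertex -3.966 3.115 -1.453
endloop
endfacet
facet normal 0.230 0.402 -0.886
outer loop
vertex -3.37 3.918 -1.592
vertex -2.413 3.619 -1.479
vertex -3.081 3.011 -1.928
endloop
endfacet
facet normal 0.309 -0.951 0.026
outer loop
vertex -3.376 2.32 -1.253
vertex -2.416 2.632 -1.269
vertex -2.89 2.502 -0.388
endloop
endfacet
facet normal -0.317 -0.877 0.362
outer loop
vertex -3.376 2.32 -1.253
vertex -2.89 2.502 -0.388
vertex -3.847 2.801 -0.501
endloop
endfacet
facet normal -0.786 -0.609 -0.103
outer loop
vertex -3.376 2.32 -1.253
vertex -3.847 2.801 -0.501
vertex -3.966 3.115 -1.453
endloop
endfacet
facet normal -0.451 -0.518 -0.727
outer loop
vertex -3.376 2.32 -1.253
vertex -3.966 3.115 -1.453
vertex -3.081 3.011 -1.928
endloop
endfacet
facet normal 0.226 -0.728 -0.647
outer loop
vertex -3.376 2.32 -1.253
vertex -3.081 3.011 -1.928
vertex -2.416 2.632 -1.269
endloop
endfacet
facet normal 0.782 -0.521 0.344
outer loop
vertex -2.89 2.502 -0.388
vertex -2.416 2.632 -1.269
vertex -2.294 3.305 -0.527
endloop
endfacet
facet normal -0.230 -0.402 0.886
outer loop
vertex -3.847 2.801 -0.501
vertex -2.89 2.502 -0.388
vertex -3.179 3.409 -0.052
endloop
endfacet
facet normal -0.990 0.032 0.134
outer loop
vertex -3.966 3.115 -1.453
vertex -3.847 2.801 -0.501
vertex -3.844 3.788 -0.711
endloop
endfacet
facet normal -0.448 0.181 -0.875
outer loop
vertex -3.081 3.011 -1.928
vertex -3.966 3.115 -1.453
vertex -3.37 3.918 -1.592
endloop
endfacet
facet normal 0.647 -0.161 -0.745
outer loop
vertex -2.416 2.632 -1.269
vertex -3.081 3.011 -1.928
vertex -2.413 3.619 -1.479
endloop
endfacet

endsolid


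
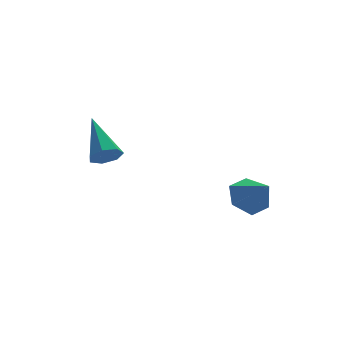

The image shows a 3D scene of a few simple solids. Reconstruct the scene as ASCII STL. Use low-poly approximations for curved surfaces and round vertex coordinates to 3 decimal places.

solid 
facet normal -0.006 -0.820 -0.572
outer loop
vertex -0.842 0.013 2.743
vertex -1.368 -0.249 3.124
vertex -1.401 0.151 2.551
endloop
endfacet
facet normal 0.376 0.731 -0.570
outer loop
vertex -0.842 0.013 2.743
vertex -1.401 0.151 2.551
vertex -1.352 1.549 4.376
endloop
endfacet
facet normal -0.007 -0.820 -0.572
outer loop
vertex -1.401 0.151 2.551
vertex -1.368 -0.249 3.124
vertex -1.935 -0.011 2.79
endloop
endfacet
facet normal -0.455 0.713 -0.534
outer loop
vertex -1.401 0.151 2.551
vertex -1.935 -0.011 2.79
vertex -1.352 1.549 4.376
endloop
endfacet
facet normal -0.008 -0.821 -0.572
outer loop
vertex -1.935 -0.011 2.79
vertex -1.368 -0.249 3.124
vertex -2.042 -0.352 3.281
endloop
endfacet
facet normal -0.944 0.329 0.023
outer loop
vertex -1.935 -0.011 2.79
vertex -2.042 -0.352 3.281
vertex -1.352 1.549 4.376
endloop
endfacet
facet normal -0.008 -0.821 -0.571
outer loop
vertex -2.042 -0.352 3.281
vertex -1.368 -0.249 3.124
vertex -1.641 -0.615 3.654
endloop
endfacet
facet normal -0.720 -0.131 0.681
outer loop
vertex -2.042 -0.352 3.281
vertex -1.641 -0.615 3.654
vertex -1.352 1.549 4.376
endloop
endfacet
facet normal -0.007 -0.821 -0.571
outer loop
vertex -1.641 -0.615 3.654
vertex -1.368 -0.249 3.124
vertex -1.034 -0.602 3.628
endloop
endfacet
facet normal 0.047 -0.322 0.946
outer loop
vertex -1.641 -0.615 3.654
vertex -1.034 -0.602 3.628
vertex -1.352 1.549 4.376
endloop
endfacet
facet normal -0.007 -0.821 -0.571
outer loop
vertex -1.034 -0.602 3.628
vertex -1.368 -0.249 3.124
vertex -0.678 -0.323 3.222
endloop
endfacet
facet normal 0.781 -0.099 0.617
outer loop
vertex -1.034 -0.602 3.628
vertex -0.678 -0.323 3.222
vertex -1.352 1.549 4.376
endloop
endfacet
facet normal -0.007 -0.820 -0.573
outer loop
vertex -0.678 -0.323 3.222
vertex -1.368 -0.249 3.124
vertex -0.842 0.013 2.743
endloop
endfacet
facet normal 0.927 0.370 -0.058
outer loop
vertex -0.678 -0.323 3.222
vertex -0.842 0.013 2.743
vertex -1.352 1.549 4.376
endloop
endfacet
facet normal -0.262 0.684 -0.681
outer loop
vertex 4.196 -3.026 0.731
vertex 3.498 -2.737 1.29
vertex 4.349 -2.344 1.358
endloop
endfacet
facet normal 0.959 -0.276 0.066
outer loop
vertex 4.196 -3.026 0.731
vertex 4.349 -2.344 1.358
vertex 3.882 -3.743 2.29
endloop
endfacet
facet normal -0.261 0.684 -0.681
outer loop
vertex 4.349 -2.344 1.358
vertex 3.498 -2.737 1.29
vertex 3.651 -2.054 1.917
endloop
endfacet
facet normal 0.666 0.247 0.704
outer loop
vertex 4.349 -2.344 1.358
vertex 3.651 -2.054 1.917
vertex 3.882 -3.743 2.29
endloop
endfacet
facet normal -0.262 0.684 -0.681
outer loop
vertex 3.651 -2.054 1.917
vertex 3.498 -2.737 1.29
vertex 2.8 -2.448 1.849
endloop
endfacet
facet normal -0.166 0.191 0.967
outer loop
vertex 3.651 -2.054 1.917
vertex 2.8 -2.448 1.849
vertex 3.882 -3.743 2.29
endloop
endfacet
facet normal -0.261 0.685 -0.680
outer loop
vertex 2.8 -2.448 1.849
vertex 3.498 -2.737 1.29
vertex 2.647 -3.13 1.221
endloop
endfacet
facet normal -0.706 -0.388 0.593
outer loop
vertex 2.8 -2.448 1.849
vertex 2.647 -3.13 1.221
vertex 3.882 -3.743 2.29
endloop
endfacet
facet normal -0.261 0.684 -0.681
outer loop
vertex 2.647 -3.13 1.221
vertex 3.498 -2.737 1.29
vertex 3.345 -3.42 0.662
endloop
endfacet
facet normal -0.413 -0.910 -0.044
outer loop
vertex 2.647 -3.13 1.221
vertex 3.345 -3.42 0.662
vertex 3.882 -3.743 2.29
endloop
endfacet
facet normal -0.262 0.684 -0.681
outer loop
vertex 3.345 -3.42 0.662
vertex 3.498 -2.737 1.29
vertex 4.196 -3.026 0.731
endloop
endfacet
facet normal 0.420 -0.854 -0.308
outer loop
vertex 3.345 -3.42 0.662
vertex 4.196 -3.026 0.731
vertex 3.882 -3.743 2.29
endloop
endfacet

endsolid


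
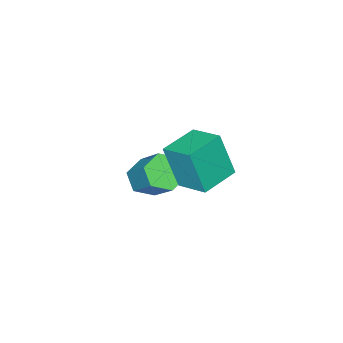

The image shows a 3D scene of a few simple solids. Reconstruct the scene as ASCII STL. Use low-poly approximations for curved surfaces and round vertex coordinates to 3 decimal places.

solid 
facet normal -0.243 -0.667 -0.704
outer loop
vertex -3.062 -1.357 -2.395
vertex -3.909 -1.37 -2.09
vertex -3.669 -0.783 -2.729
endloop
endfacet
facet normal 0.697 0.385 -0.605
outer loop
vertex -3.062 -1.357 -2.395
vertex -3.669 -0.783 -2.729
vertex -2.544 0.063 -0.894
endloop
endfacet
facet normal 0.697 0.385 -0.605
outer loop
vertex -2.544 0.063 -0.894
vertex -3.669 -0.783 -2.729
vertex -3.151 0.637 -1.228
endloop
endfacet
facet normal 0.243 0.667 0.705
outer loop
vertex -2.544 0.063 -0.894
vertex -3.151 0.637 -1.228
vertex -3.391 0.05 -0.59
endloop
endfacet
facet normal -0.243 -0.667 -0.704
outer loop
vertex -3.669 -0.783 -2.729
vertex -3.909 -1.37 -2.09
vertex -4.516 -0.796 -2.424
endloop
endfacet
facet normal -0.236 0.745 -0.624
outer loop
vertex -3.669 -0.783 -2.729
vertex -4.516 -0.796 -2.424
vertex -3.151 0.637 -1.228
endloop
endfacet
facet normal -0.235 0.745 -0.625
outer loop
vertex -3.151 0.637 -1.228
vertex -4.516 -0.796 -2.424
vertex -3.998 0.625 -0.924
endloop
endfacet
facet normal 0.243 0.666 0.705
outer loop
vertex -3.151 0.637 -1.228
vertex -3.998 0.625 -0.924
vertex -3.391 0.05 -0.59
endloop
endfacet
facet normal -0.243 -0.667 -0.705
outer loop
vertex -4.516 -0.796 -2.424
vertex -3.909 -1.37 -2.09
vertex -4.756 -1.383 -1.786
endloop
endfacet
facet normal -0.933 0.360 -0.019
outer loop
vertex -4.516 -0.796 -2.424
vertex -4.756 -1.383 -1.786
vertex -3.998 0.625 -0.924
endloop
endfacet
facet normal -0.933 0.360 -0.019
outer loop
vertex -3.998 0.625 -0.924
vertex -4.756 -1.383 -1.786
vertex -4.238 0.037 -0.285
endloop
endfacet
facet normal 0.244 0.666 0.705
outer loop
vertex -3.998 0.625 -0.924
vertex -4.238 0.037 -0.285
vertex -3.391 0.05 -0.59
endloop
endfacet
facet normal -0.243 -0.667 -0.705
outer loop
vertex -4.756 -1.383 -1.786
vertex -3.909 -1.37 -2.09
vertex -4.149 -1.957 -1.452
endloop
endfacet
facet normal -0.697 -0.385 0.605
outer loop
vertex -4.756 -1.383 -1.786
vertex -4.149 -1.957 -1.452
vertex -4.238 0.037 -0.285
endloop
endfacet
facet normal -0.697 -0.385 0.605
outer loop
vertex -4.238 0.037 -0.285
vertex -4.149 -1.957 -1.452
vertex -3.631 -0.537 0.049
endloop
endfacet
facet normal 0.243 0.667 0.704
outer loop
vertex -4.238 0.037 -0.285
vertex -3.631 -0.537 0.049
vertex -3.391 0.05 -0.59
endloop
endfacet
facet normal -0.243 -0.666 -0.705
outer loop
vertex -4.149 -1.957 -1.452
vertex -3.909 -1.37 -2.09
vertex -3.302 -1.945 -1.756
endloop
endfacet
facet normal 0.235 -0.745 0.624
outer loop
vertex -4.149 -1.957 -1.452
vertex -3.302 -1.945 -1.756
vertex -3.631 -0.537 0.049
endloop
endfacet
facet normal 0.236 -0.745 0.624
outer loop
vertex -3.631 -0.537 0.049
vertex -3.302 -1.945 -1.756
vertex -2.784 -0.524 -0.256
endloop
endfacet
facet normal 0.243 0.667 0.704
outer loop
vertex -3.631 -0.537 0.049
vertex -2.784 -0.524 -0.256
vertex -3.391 0.05 -0.59
endloop
endfacet
facet normal -0.244 -0.666 -0.705
outer loop
vertex -3.302 -1.945 -1.756
vertex -3.909 -1.37 -2.09
vertex -3.062 -1.357 -2.395
endloop
endfacet
facet normal 0.933 -0.360 0.019
outer loop
vertex -3.302 -1.945 -1.756
vertex -3.062 -1.357 -2.395
vertex -2.784 -0.524 -0.256
endloop
endfacet
facet normal 0.933 -0.360 0.019
outer loop
vertex -2.784 -0.524 -0.256
vertex -3.062 -1.357 -2.395
vertex -2.544 0.063 -0.894
endloop
endfacet
facet normal 0.243 0.667 0.705
outer loop
vertex -2.784 -0.524 -0.256
vertex -2.544 0.063 -0.894
vertex -3.391 0.05 -0.59
endloop
endfacet
facet normal -0.995 0.034 0.097
outer loop
vertex -3.003 1.81 3.18
vertex -2.91 3.191 3.645
vertex -3.161 2.444 1.332
endloop
endfacet
facet normal -0.063 -0.946 -0.319
outer loop
vertex -1.55 2.389 1.175
vertex -3.003 1.81 3.18
vertex -3.161 2.444 1.332
endloop
endfacet
facet normal -0.995 0.034 0.097
outer loop
vertex -3.161 2.444 1.332
vertex -2.91 3.191 3.645
vertex -3.069 3.825 1.797
endloop
endfacet
facet normal -0.081 0.323 -0.943
outer loop
vertex -3.069 3.825 1.797
vertex -1.55 2.389 1.175
vertex -3.161 2.444 1.332
endloop
endfacet
facet normal 0.081 -0.323 0.943
outer loop
vertex -3.003 1.81 3.18
vertex -1.299 3.136 3.488
vertex -2.91 3.191 3.645
endloop
endfacet
facet normal -0.063 -0.946 -0.319
outer loop
vertex -1.391 1.755 3.023
vertex -3.003 1.81 3.18
vertex -1.55 2.389 1.175
endloop
endfacet
facet normal 0.081 -0.323 0.943
outer loop
vertex -1.391 1.755 3.023
vertex -1.299 3.136 3.488
vertex -3.003 1.81 3.18
endloop
endfacet
facet normal 0.063 0.946 0.319
outer loop
vertex -2.91 3.191 3.645
vertex -1.299 3.136 3.488
vertex -3.069 3.825 1.797
endloop
endfacet
facet normal -0.081 0.323 -0.943
outer loop
vertex -1.457 3.77 1.64
vertex -1.55 2.389 1.175
vertex -3.069 3.825 1.797
endloop
endfacet
facet normal 0.063 0.946 0.319
outer loop
vertex -3.069 3.825 1.797
vertex -1.299 3.136 3.488
vertex -1.457 3.77 1.64
endloop
endfacet
facet normal 0.995 -0.034 -0.097
outer loop
vertex -1.457 3.77 1.64
vertex -1.391 1.755 3.023
vertex -1.55 2.389 1.175
endloop
endfacet
facet normal 0.995 -0.034 -0.097
outer loop
vertex -1.299 3.136 3.488
vertex -1.391 1.755 3.023
vertex -1.457 3.77 1.64
endloop
endfacet

endsolid


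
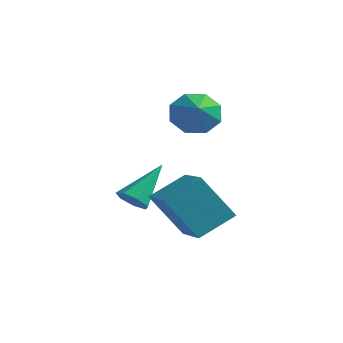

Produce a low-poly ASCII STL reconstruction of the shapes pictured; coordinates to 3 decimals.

solid 
facet normal -0.585 0.643 -0.494
outer loop
vertex 2.617 -0.986 2.226
vertex 1.871 -1.402 2.568
vertex 2.409 -0.706 2.837
endloop
endfacet
facet normal 0.955 0.092 0.283
outer loop
vertex 2.617 -0.986 2.226
vertex 2.409 -0.706 2.837
vertex 2.469 -2.058 3.072
endloop
endfacet
facet normal -0.585 0.643 -0.495
outer loop
vertex 2.409 -0.706 2.837
vertex 1.871 -1.402 2.568
vertex 1.885 -0.833 3.291
endloop
endfacet
facet normal 0.624 0.161 0.765
outer loop
vertex 2.409 -0.706 2.837
vertex 1.885 -0.833 3.291
vertex 2.469 -2.058 3.072
endloop
endfacet
facet normal -0.586 0.642 -0.494
outer loop
vertex 1.885 -0.833 3.291
vertex 1.871 -1.402 2.568
vertex 1.354 -1.294 3.321
endloop
endfacet
facet normal 0.147 -0.106 0.983
outer loop
vertex 1.885 -0.833 3.291
vertex 1.354 -1.294 3.321
vertex 2.469 -2.058 3.072
endloop
endfacet
facet normal -0.586 0.642 -0.495
outer loop
vertex 1.354 -1.294 3.321
vertex 1.871 -1.402 2.568
vertex 1.126 -1.819 2.91
endloop
endfacet
facet normal -0.196 -0.550 0.812
outer loop
vertex 1.354 -1.294 3.321
vertex 1.126 -1.819 2.91
vertex 2.469 -2.058 3.072
endloop
endfacet
facet normal -0.586 0.642 -0.494
outer loop
vertex 1.126 -1.819 2.91
vertex 1.871 -1.402 2.568
vertex 1.334 -2.099 2.299
endloop
endfacet
facet normal -0.205 -0.914 0.349
outer loop
vertex 1.126 -1.819 2.91
vertex 1.334 -2.099 2.299
vertex 2.469 -2.058 3.072
endloop
endfacet
facet normal -0.586 0.642 -0.494
outer loop
vertex 1.334 -2.099 2.299
vertex 1.871 -1.402 2.568
vertex 1.857 -1.971 1.845
endloop
endfacet
facet normal 0.126 -0.983 -0.132
outer loop
vertex 1.334 -2.099 2.299
vertex 1.857 -1.971 1.845
vertex 2.469 -2.058 3.072
endloop
endfacet
facet normal -0.585 0.643 -0.495
outer loop
vertex 1.857 -1.971 1.845
vertex 1.871 -1.402 2.568
vertex 2.389 -1.51 1.815
endloop
endfacet
facet normal 0.602 -0.717 -0.351
outer loop
vertex 1.857 -1.971 1.845
vertex 2.389 -1.51 1.815
vertex 2.469 -2.058 3.072
endloop
endfacet
facet normal -0.585 0.643 -0.495
outer loop
vertex 2.389 -1.51 1.815
vertex 1.871 -1.402 2.568
vertex 2.617 -0.986 2.226
endloop
endfacet
facet normal 0.946 -0.271 -0.179
outer loop
vertex 2.389 -1.51 1.815
vertex 2.617 -0.986 2.226
vertex 2.469 -2.058 3.072
endloop
endfacet
facet normal -0.748 0.602 -0.278
outer loop
vertex 1.718 -3.788 -0.53
vertex 2.353 -2.643 0.242
vertex 2.723 -3.274 -2.119
endloop
endfacet
facet normal -0.418 -0.753 -0.508
outer loop
vertex 4.167 -4.437 -1.582
vertex 1.718 -3.788 -0.53
vertex 2.723 -3.274 -2.119
endloop
endfacet
facet normal -0.748 0.602 -0.278
outer loop
vertex 2.723 -3.274 -2.119
vertex 2.353 -2.643 0.242
vertex 3.358 -2.129 -1.348
endloop
endfacet
facet normal 0.515 0.263 -0.816
outer loop
vertex 3.358 -2.129 -1.348
vertex 4.167 -4.437 -1.582
vertex 2.723 -3.274 -2.119
endloop
endfacet
facet normal -0.516 -0.264 0.815
outer loop
vertex 1.718 -3.788 -0.53
vertex 3.797 -3.806 0.779
vertex 2.353 -2.643 0.242
endloop
endfacet
facet normal -0.418 -0.754 -0.508
outer loop
vertex 3.162 -4.951 0.008
vertex 1.718 -3.788 -0.53
vertex 4.167 -4.437 -1.582
endloop
endfacet
facet normal -0.516 -0.263 0.815
outer loop
vertex 3.162 -4.951 0.008
vertex 3.797 -3.806 0.779
vertex 1.718 -3.788 -0.53
endloop
endfacet
facet normal 0.418 0.753 0.508
outer loop
vertex 2.353 -2.643 0.242
vertex 3.797 -3.806 0.779
vertex 3.358 -2.129 -1.348
endloop
endfacet
facet normal 0.516 0.263 -0.815
outer loop
vertex 4.802 -3.292 -0.81
vertex 4.167 -4.437 -1.582
vertex 3.358 -2.129 -1.348
endloop
endfacet
facet normal 0.418 0.753 0.508
outer loop
vertex 3.358 -2.129 -1.348
vertex 3.797 -3.806 0.779
vertex 4.802 -3.292 -0.81
endloop
endfacet
facet normal 0.748 -0.602 0.278
outer loop
vertex 4.802 -3.292 -0.81
vertex 3.162 -4.951 0.008
vertex 4.167 -4.437 -1.582
endloop
endfacet
facet normal 0.748 -0.602 0.278
outer loop
vertex 3.797 -3.806 0.779
vertex 3.162 -4.951 0.008
vertex 4.802 -3.292 -0.81
endloop
endfacet
facet normal -0.108 -0.732 -0.672
outer loop
vertex 0.365 -2.135 -1.938
vertex 0.065 -2.5 -1.492
vertex -0.195 -2.077 -1.911
endloop
endfacet
facet normal 0.064 0.856 -0.513
outer loop
vertex 0.365 -2.135 -1.938
vertex -0.195 -2.077 -1.911
vertex 0.275 -1.08 -0.188
endloop
endfacet
facet normal -0.108 -0.732 -0.672
outer loop
vertex -0.195 -2.077 -1.911
vertex 0.065 -2.5 -1.492
vertex -0.56 -2.337 -1.569
endloop
endfacet
facet normal -0.691 0.691 -0.212
outer loop
vertex -0.195 -2.077 -1.911
vertex -0.56 -2.337 -1.569
vertex 0.275 -1.08 -0.188
endloop
endfacet
facet normal -0.108 -0.731 -0.673
outer loop
vertex -0.56 -2.337 -1.569
vertex 0.065 -2.5 -1.492
vertex -0.454 -2.721 -1.169
endloop
endfacet
facet normal -0.903 0.164 0.397
outer loop
vertex -0.56 -2.337 -1.569
vertex -0.454 -2.721 -1.169
vertex 0.275 -1.08 -0.188
endloop
endfacet
facet normal -0.108 -0.731 -0.674
outer loop
vertex -0.454 -2.721 -1.169
vertex 0.065 -2.5 -1.492
vertex 0.043 -2.938 -1.013
endloop
endfacet
facet normal -0.410 -0.327 0.851
outer loop
vertex -0.454 -2.721 -1.169
vertex 0.043 -2.938 -1.013
vertex 0.275 -1.08 -0.188
endloop
endfacet
facet normal -0.108 -0.731 -0.674
outer loop
vertex 0.043 -2.938 -1.013
vertex 0.065 -2.5 -1.492
vertex 0.556 -2.825 -1.218
endloop
endfacet
facet normal 0.415 -0.412 0.811
outer loop
vertex 0.043 -2.938 -1.013
vertex 0.556 -2.825 -1.218
vertex 0.275 -1.08 -0.188
endloop
endfacet
facet normal -0.109 -0.732 -0.672
outer loop
vertex 0.556 -2.825 -1.218
vertex 0.065 -2.5 -1.492
vertex 0.7 -2.468 -1.63
endloop
endfacet
facet normal 0.951 -0.028 0.308
outer loop
vertex 0.556 -2.825 -1.218
vertex 0.7 -2.468 -1.63
vertex 0.275 -1.08 -0.188
endloop
endfacet
facet normal -0.109 -0.732 -0.673
outer loop
vertex 0.7 -2.468 -1.63
vertex 0.065 -2.5 -1.492
vertex 0.365 -2.135 -1.938
endloop
endfacet
facet normal 0.794 0.537 -0.283
outer loop
vertex 0.7 -2.468 -1.63
vertex 0.365 -2.135 -1.938
vertex 0.275 -1.08 -0.188
endloop
endfacet

endsolid


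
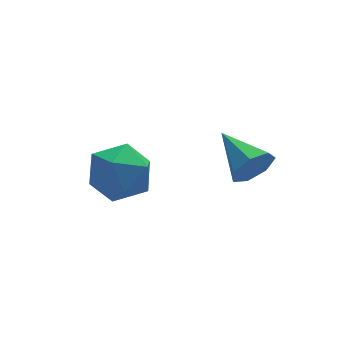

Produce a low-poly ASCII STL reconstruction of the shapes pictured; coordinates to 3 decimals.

solid 
facet normal -0.005 0.814 -0.581
outer loop
vertex 1.484 -0.616 -4.134
vertex 0.527 -0.399 -3.821
vertex 1.335 -0.024 -3.303
endloop
endfacet
facet normal 0.655 0.666 -0.357
outer loop
vertex 1.484 -0.616 -4.134
vertex 1.335 -0.024 -3.303
vertex 2.071 -0.745 -3.297
endloop
endfacet
facet normal 0.819 0.006 -0.574
outer loop
vertex 1.484 -0.616 -4.134
vertex 2.071 -0.745 -3.297
vertex 1.718 -1.566 -3.81
endloop
endfacet
facet normal 0.259 -0.254 -0.932
outer loop
vertex 1.484 -0.616 -4.134
vertex 1.718 -1.566 -3.81
vertex 0.763 -1.352 -4.134
endloop
endfacet
facet normal -0.251 0.246 -0.936
outer loop
vertex 1.484 -0.616 -4.134
vertex 0.763 -1.352 -4.134
vertex 0.527 -0.399 -3.821
endloop
endfacet
facet normal 0.652 0.669 0.356
outer loop
vertex 2.071 -0.745 -3.297
vertex 1.335 -0.024 -3.303
vertex 1.477 -0.608 -2.466
endloop
endfacet
facet normal -0.418 0.909 -0.006
outer loop
vertex 1.335 -0.024 -3.303
vertex 0.527 -0.399 -3.821
vertex 0.522 -0.394 -2.79
endloop
endfacet
facet normal -0.814 -0.011 -0.580
outer loop
vertex 0.527 -0.399 -3.821
vertex 0.763 -1.352 -4.134
vertex 0.169 -1.215 -3.303
endloop
endfacet
facet normal 0.011 -0.819 -0.573
outer loop
vertex 0.763 -1.352 -4.134
vertex 1.718 -1.566 -3.81
vertex 0.905 -1.936 -3.297
endloop
endfacet
facet normal 0.917 -0.398 0.006
outer loop
vertex 1.718 -1.566 -3.81
vertex 2.071 -0.745 -3.297
vertex 1.713 -1.561 -2.779
endloop
endfacet
facet normal -0.259 0.254 0.932
outer loop
vertex 0.756 -1.344 -2.466
vertex 1.477 -0.608 -2.466
vertex 0.522 -0.394 -2.79
endloop
endfacet
facet normal -0.819 -0.006 0.574
outer loop
vertex 0.756 -1.344 -2.466
vertex 0.522 -0.394 -2.79
vertex 0.169 -1.215 -3.303
endloop
endfacet
facet normal -0.655 -0.666 0.357
outer loop
vertex 0.756 -1.344 -2.466
vertex 0.169 -1.215 -3.303
vertex 0.905 -1.936 -3.297
endloop
endfacet
facet normal 0.005 -0.814 0.581
outer loop
vertex 0.756 -1.344 -2.466
vertex 0.905 -1.936 -3.297
vertex 1.713 -1.561 -2.779
endloop
endfacet
facet normal 0.251 -0.246 0.936
outer loop
vertex 0.756 -1.344 -2.466
vertex 1.713 -1.561 -2.779
vertex 1.477 -0.608 -2.466
endloop
endfacet
facet normal -0.011 0.819 0.573
outer loop
vertex 0.522 -0.394 -2.79
vertex 1.477 -0.608 -2.466
vertex 1.335 -0.024 -3.303
endloop
endfacet
facet normal -0.917 0.398 -0.006
outer loop
vertex 0.169 -1.215 -3.303
vertex 0.522 -0.394 -2.79
vertex 0.527 -0.399 -3.821
endloop
endfacet
facet normal -0.652 -0.669 -0.356
outer loop
vertex 0.905 -1.936 -3.297
vertex 0.169 -1.215 -3.303
vertex 0.763 -1.352 -4.134
endloop
endfacet
facet normal 0.418 -0.909 0.006
outer loop
vertex 1.713 -1.561 -2.779
vertex 0.905 -1.936 -3.297
vertex 1.718 -1.566 -3.81
endloop
endfacet
facet normal 0.814 0.011 0.580
outer loop
vertex 1.477 -0.608 -2.466
vertex 1.713 -1.561 -2.779
vertex 2.071 -0.745 -3.297
endloop
endfacet
facet normal 0.216 -0.934 -0.284
outer loop
vertex 4.365 -3.518 -1.43
vertex 3.995 -3.425 -2.017
vertex 4.675 -3.302 -1.905
endloop
endfacet
facet normal 0.687 0.378 0.620
outer loop
vertex 4.365 -3.518 -1.43
vertex 4.675 -3.302 -1.905
vertex 3.665 -1.995 -1.583
endloop
endfacet
facet normal 0.216 -0.934 -0.285
outer loop
vertex 4.675 -3.302 -1.905
vertex 3.995 -3.425 -2.017
vertex 4.473 -3.178 -2.465
endloop
endfacet
facet normal 0.767 0.627 -0.138
outer loop
vertex 4.675 -3.302 -1.905
vertex 4.473 -3.178 -2.465
vertex 3.665 -1.995 -1.583
endloop
endfacet
facet normal 0.216 -0.934 -0.285
outer loop
vertex 4.473 -3.178 -2.465
vertex 3.995 -3.425 -2.017
vertex 3.911 -3.24 -2.687
endloop
endfacet
facet normal 0.207 0.672 -0.711
outer loop
vertex 4.473 -3.178 -2.465
vertex 3.911 -3.24 -2.687
vertex 3.665 -1.995 -1.583
endloop
endfacet
facet normal 0.216 -0.934 -0.285
outer loop
vertex 3.911 -3.24 -2.687
vertex 3.995 -3.425 -2.017
vertex 3.413 -3.441 -2.405
endloop
endfacet
facet normal -0.571 0.479 -0.667
outer loop
vertex 3.911 -3.24 -2.687
vertex 3.413 -3.441 -2.405
vertex 3.665 -1.995 -1.583
endloop
endfacet
facet normal 0.215 -0.934 -0.285
outer loop
vertex 3.413 -3.441 -2.405
vertex 3.995 -3.425 -2.017
vertex 3.352 -3.63 -1.831
endloop
endfacet
facet normal -0.980 0.194 -0.040
outer loop
vertex 3.413 -3.441 -2.405
vertex 3.352 -3.63 -1.831
vertex 3.665 -1.995 -1.583
endloop
endfacet
facet normal 0.216 -0.934 -0.284
outer loop
vertex 3.352 -3.63 -1.831
vertex 3.995 -3.425 -2.017
vertex 3.776 -3.664 -1.397
endloop
endfacet
facet normal -0.714 0.031 0.700
outer loop
vertex 3.352 -3.63 -1.831
vertex 3.776 -3.664 -1.397
vertex 3.665 -1.995 -1.583
endloop
endfacet
facet normal 0.216 -0.934 -0.284
outer loop
vertex 3.776 -3.664 -1.397
vertex 3.995 -3.425 -2.017
vertex 4.365 -3.518 -1.43
endloop
endfacet
facet normal 0.028 0.113 0.993
outer loop
vertex 3.776 -3.664 -1.397
vertex 4.365 -3.518 -1.43
vertex 3.665 -1.995 -1.583
endloop
endfacet

endsolid


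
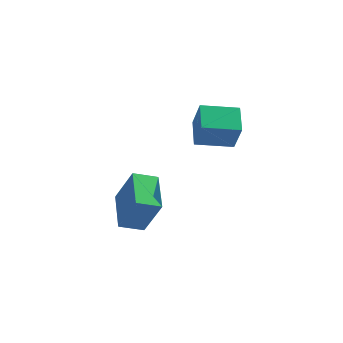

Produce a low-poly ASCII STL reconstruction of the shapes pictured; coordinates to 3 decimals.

solid 
facet normal -0.478 0.177 -0.861
outer loop
vertex -0.758 2.682 -2.752
vertex -0.025 3.228 -3.047
vertex -0.027 1.332 -3.435
endloop
endfacet
facet normal -0.763 -0.569 0.307
outer loop
vertex 0.785 1.032 -1.973
vertex -0.758 2.682 -2.752
vertex -0.027 1.332 -3.435
endloop
endfacet
facet normal -0.478 0.177 -0.860
outer loop
vertex -0.027 1.332 -3.435
vertex -0.025 3.228 -3.047
vertex 0.705 1.878 -3.73
endloop
endfacet
facet normal 0.435 -0.803 -0.407
outer loop
vertex 0.705 1.878 -3.73
vertex 0.785 1.032 -1.973
vertex -0.027 1.332 -3.435
endloop
endfacet
facet normal -0.435 0.804 0.406
outer loop
vertex -0.758 2.682 -2.752
vertex 0.787 2.928 -1.585
vertex -0.025 3.228 -3.047
endloop
endfacet
facet normal -0.763 -0.568 0.308
outer loop
vertex 0.055 2.382 -1.29
vertex -0.758 2.682 -2.752
vertex 0.785 1.032 -1.973
endloop
endfacet
facet normal -0.435 0.803 0.407
outer loop
vertex 0.055 2.382 -1.29
vertex 0.787 2.928 -1.585
vertex -0.758 2.682 -2.752
endloop
endfacet
facet normal 0.763 0.568 -0.307
outer loop
vertex -0.025 3.228 -3.047
vertex 0.787 2.928 -1.585
vertex 0.705 1.878 -3.73
endloop
endfacet
facet normal 0.435 -0.803 -0.407
outer loop
vertex 1.518 1.578 -2.268
vertex 0.785 1.032 -1.973
vertex 0.705 1.878 -3.73
endloop
endfacet
facet normal 0.763 0.569 -0.308
outer loop
vertex 0.705 1.878 -3.73
vertex 0.787 2.928 -1.585
vertex 1.518 1.578 -2.268
endloop
endfacet
facet normal 0.478 -0.177 0.860
outer loop
vertex 1.518 1.578 -2.268
vertex 0.055 2.382 -1.29
vertex 0.785 1.032 -1.973
endloop
endfacet
facet normal 0.478 -0.176 0.860
outer loop
vertex 0.787 2.928 -1.585
vertex 0.055 2.382 -1.29
vertex 1.518 1.578 -2.268
endloop
endfacet
facet normal -0.856 -0.496 0.144
outer loop
vertex 2.654 2.282 1.437
vertex 2.217 3.21 2.04
vertex 2.185 2.774 0.341
endloop
endfacet
facet normal 0.368 -0.779 -0.507
outer loop
vertex 3.383 3.47 0.14
vertex 2.654 2.282 1.437
vertex 2.185 2.774 0.341
endloop
endfacet
facet normal -0.856 -0.496 0.144
outer loop
vertex 2.185 2.774 0.341
vertex 2.217 3.21 2.04
vertex 1.748 3.702 0.944
endloop
endfacet
facet normal -0.364 0.381 -0.850
outer loop
vertex 1.748 3.702 0.944
vertex 3.383 3.47 0.14
vertex 2.185 2.774 0.341
endloop
endfacet
facet normal 0.364 -0.381 0.850
outer loop
vertex 2.654 2.282 1.437
vertex 3.415 3.906 1.839
vertex 2.217 3.21 2.04
endloop
endfacet
facet normal 0.368 -0.779 -0.507
outer loop
vertex 3.852 2.978 1.236
vertex 2.654 2.282 1.437
vertex 3.383 3.47 0.14
endloop
endfacet
facet normal 0.364 -0.381 0.850
outer loop
vertex 3.852 2.978 1.236
vertex 3.415 3.906 1.839
vertex 2.654 2.282 1.437
endloop
endfacet
facet normal -0.368 0.779 0.507
outer loop
vertex 2.217 3.21 2.04
vertex 3.415 3.906 1.839
vertex 1.748 3.702 0.944
endloop
endfacet
facet normal -0.364 0.381 -0.850
outer loop
vertex 2.946 4.398 0.743
vertex 3.383 3.47 0.14
vertex 1.748 3.702 0.944
endloop
endfacet
facet normal -0.368 0.779 0.507
outer loop
vertex 1.748 3.702 0.944
vertex 3.415 3.906 1.839
vertex 2.946 4.398 0.743
endloop
endfacet
facet normal 0.856 0.496 -0.144
outer loop
vertex 2.946 4.398 0.743
vertex 3.852 2.978 1.236
vertex 3.383 3.47 0.14
endloop
endfacet
facet normal 0.856 0.496 -0.144
outer loop
vertex 3.415 3.906 1.839
vertex 3.852 2.978 1.236
vertex 2.946 4.398 0.743
endloop
endfacet

endsolid


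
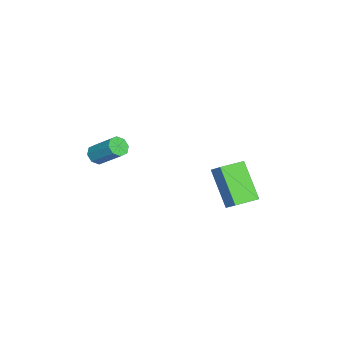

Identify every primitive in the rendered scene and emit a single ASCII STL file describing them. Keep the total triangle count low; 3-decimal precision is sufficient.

solid 
facet normal -0.713 0.699 -0.061
outer loop
vertex 0.625 3.619 0.392
vertex 1.075 4.132 1.01
vertex 1.657 4.54 -1.122
endloop
endfacet
facet normal -0.489 -0.556 -0.672
outer loop
vertex 2.505 3.708 -1.05
vertex 0.625 3.619 0.392
vertex 1.657 4.54 -1.122
endloop
endfacet
facet normal -0.713 0.699 -0.061
outer loop
vertex 1.657 4.54 -1.122
vertex 1.075 4.132 1.01
vertex 2.106 5.052 -0.504
endloop
endfacet
facet normal 0.503 0.449 -0.738
outer loop
vertex 2.106 5.052 -0.504
vertex 2.505 3.708 -1.05
vertex 1.657 4.54 -1.122
endloop
endfacet
facet normal -0.503 -0.449 0.739
outer loop
vertex 0.625 3.619 0.392
vertex 1.923 3.3 1.082
vertex 1.075 4.132 1.01
endloop
endfacet
facet normal -0.489 -0.557 -0.671
outer loop
vertex 1.474 2.788 0.464
vertex 0.625 3.619 0.392
vertex 2.505 3.708 -1.05
endloop
endfacet
facet normal -0.503 -0.450 0.738
outer loop
vertex 1.474 2.788 0.464
vertex 1.923 3.3 1.082
vertex 0.625 3.619 0.392
endloop
endfacet
facet normal 0.489 0.557 0.671
outer loop
vertex 1.075 4.132 1.01
vertex 1.923 3.3 1.082
vertex 2.106 5.052 -0.504
endloop
endfacet
facet normal 0.502 0.449 -0.739
outer loop
vertex 2.955 4.221 -0.432
vertex 2.505 3.708 -1.05
vertex 2.106 5.052 -0.504
endloop
endfacet
facet normal 0.488 0.557 0.672
outer loop
vertex 2.106 5.052 -0.504
vertex 1.923 3.3 1.082
vertex 2.955 4.221 -0.432
endloop
endfacet
facet normal 0.713 -0.699 0.061
outer loop
vertex 2.955 4.221 -0.432
vertex 1.474 2.788 0.464
vertex 2.505 3.708 -1.05
endloop
endfacet
facet normal 0.713 -0.699 0.061
outer loop
vertex 1.923 3.3 1.082
vertex 1.474 2.788 0.464
vertex 2.955 4.221 -0.432
endloop
endfacet
facet normal -0.267 -0.693 -0.670
outer loop
vertex 3.733 -1.468 1.656
vertex 3.383 -1.657 1.991
vertex 3.377 -1.294 1.618
endloop
endfacet
facet normal 0.359 0.574 -0.736
outer loop
vertex 3.733 -1.468 1.656
vertex 3.377 -1.294 1.618
vertex 4.148 -0.395 2.694
endloop
endfacet
facet normal 0.359 0.574 -0.736
outer loop
vertex 4.148 -0.395 2.694
vertex 3.377 -1.294 1.618
vertex 3.792 -0.221 2.656
endloop
endfacet
facet normal 0.267 0.693 0.669
outer loop
vertex 4.148 -0.395 2.694
vertex 3.792 -0.221 2.656
vertex 3.797 -0.583 3.029
endloop
endfacet
facet normal -0.267 -0.693 -0.670
outer loop
vertex 3.377 -1.294 1.618
vertex 3.383 -1.657 1.991
vertex 3.024 -1.333 1.799
endloop
endfacet
facet normal -0.380 0.715 -0.587
outer loop
vertex 3.377 -1.294 1.618
vertex 3.024 -1.333 1.799
vertex 3.792 -0.221 2.656
endloop
endfacet
facet normal -0.379 0.715 -0.588
outer loop
vertex 3.792 -0.221 2.656
vertex 3.024 -1.333 1.799
vertex 3.439 -0.259 2.837
endloop
endfacet
facet normal 0.268 0.693 0.669
outer loop
vertex 3.792 -0.221 2.656
vertex 3.439 -0.259 2.837
vertex 3.797 -0.583 3.029
endloop
endfacet
facet normal -0.268 -0.693 -0.669
outer loop
vertex 3.024 -1.333 1.799
vertex 3.383 -1.657 1.991
vertex 2.882 -1.561 2.092
endloop
endfacet
facet normal -0.895 0.437 -0.094
outer loop
vertex 3.024 -1.333 1.799
vertex 2.882 -1.561 2.092
vertex 3.439 -0.259 2.837
endloop
endfacet
facet normal -0.894 0.437 -0.096
outer loop
vertex 3.439 -0.259 2.837
vertex 2.882 -1.561 2.092
vertex 3.296 -0.487 3.13
endloop
endfacet
facet normal 0.268 0.693 0.670
outer loop
vertex 3.439 -0.259 2.837
vertex 3.296 -0.487 3.13
vertex 3.797 -0.583 3.029
endloop
endfacet
facet normal -0.268 -0.693 -0.669
outer loop
vertex 2.882 -1.561 2.092
vertex 3.383 -1.657 1.991
vertex 3.032 -1.845 2.326
endloop
endfacet
facet normal -0.887 -0.096 0.452
outer loop
vertex 2.882 -1.561 2.092
vertex 3.032 -1.845 2.326
vertex 3.296 -0.487 3.13
endloop
endfacet
facet normal -0.886 -0.097 0.454
outer loop
vertex 3.296 -0.487 3.13
vertex 3.032 -1.845 2.326
vertex 3.447 -0.772 3.364
endloop
endfacet
facet normal 0.268 0.692 0.670
outer loop
vertex 3.296 -0.487 3.13
vertex 3.447 -0.772 3.364
vertex 3.797 -0.583 3.029
endloop
endfacet
facet normal -0.267 -0.693 -0.669
outer loop
vertex 3.032 -1.845 2.326
vertex 3.383 -1.657 1.991
vertex 3.388 -2.019 2.364
endloop
endfacet
facet normal -0.359 -0.574 0.736
outer loop
vertex 3.032 -1.845 2.326
vertex 3.388 -2.019 2.364
vertex 3.447 -0.772 3.364
endloop
endfacet
facet normal -0.359 -0.574 0.736
outer loop
vertex 3.447 -0.772 3.364
vertex 3.388 -2.019 2.364
vertex 3.803 -0.946 3.402
endloop
endfacet
facet normal 0.267 0.693 0.670
outer loop
vertex 3.447 -0.772 3.364
vertex 3.803 -0.946 3.402
vertex 3.797 -0.583 3.029
endloop
endfacet
facet normal -0.268 -0.693 -0.669
outer loop
vertex 3.388 -2.019 2.364
vertex 3.383 -1.657 1.991
vertex 3.741 -1.981 2.183
endloop
endfacet
facet normal 0.378 -0.715 0.588
outer loop
vertex 3.388 -2.019 2.364
vertex 3.741 -1.981 2.183
vertex 3.803 -0.946 3.402
endloop
endfacet
facet normal 0.380 -0.715 0.587
outer loop
vertex 3.803 -0.946 3.402
vertex 3.741 -1.981 2.183
vertex 4.156 -0.907 3.221
endloop
endfacet
facet normal 0.267 0.693 0.670
outer loop
vertex 3.803 -0.946 3.402
vertex 4.156 -0.907 3.221
vertex 3.797 -0.583 3.029
endloop
endfacet
facet normal -0.268 -0.693 -0.670
outer loop
vertex 3.741 -1.981 2.183
vertex 3.383 -1.657 1.991
vertex 3.884 -1.753 1.89
endloop
endfacet
facet normal 0.894 -0.438 0.096
outer loop
vertex 3.741 -1.981 2.183
vertex 3.884 -1.753 1.89
vertex 4.156 -0.907 3.221
endloop
endfacet
facet normal 0.895 -0.436 0.094
outer loop
vertex 4.156 -0.907 3.221
vertex 3.884 -1.753 1.89
vertex 4.298 -0.679 2.928
endloop
endfacet
facet normal 0.268 0.693 0.669
outer loop
vertex 4.156 -0.907 3.221
vertex 4.298 -0.679 2.928
vertex 3.797 -0.583 3.029
endloop
endfacet
facet normal -0.268 -0.692 -0.670
outer loop
vertex 3.884 -1.753 1.89
vertex 3.383 -1.657 1.991
vertex 3.733 -1.468 1.656
endloop
endfacet
facet normal 0.886 0.097 -0.454
outer loop
vertex 3.884 -1.753 1.89
vertex 3.733 -1.468 1.656
vertex 4.298 -0.679 2.928
endloop
endfacet
facet normal 0.887 0.095 -0.453
outer loop
vertex 4.298 -0.679 2.928
vertex 3.733 -1.468 1.656
vertex 4.148 -0.395 2.694
endloop
endfacet
facet normal 0.268 0.693 0.669
outer loop
vertex 4.298 -0.679 2.928
vertex 4.148 -0.395 2.694
vertex 3.797 -0.583 3.029
endloop
endfacet

endsolid
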